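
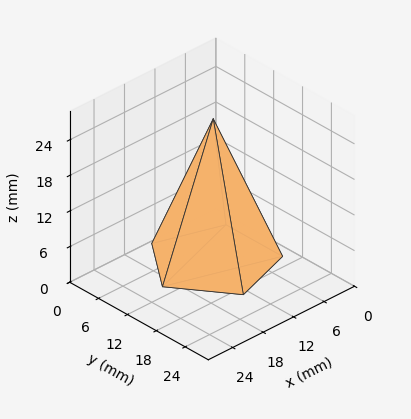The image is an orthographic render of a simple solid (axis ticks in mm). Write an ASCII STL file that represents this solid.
Reading the render: the shape is a regular 5-sided pyramid, base circumscribed radius ≈ 10 mm, apex at z ≈ 24 mm (dimensions read to the nearest mm from the axis ticks). For the STL, each face is triangulated and given an outward normal.

solid part
  facet normal 0.0000 0.0000 -1.0000
    outer loop
      vertex 1.91 15.88 0.00
      vertex 13.09 19.51 0.00
      vertex 20.00 10.00 0.00
    endloop
  endfacet
  facet normal 0.0000 0.0000 -1.0000
    outer loop
      vertex 1.91 4.12 0.00
      vertex 1.91 15.88 0.00
      vertex 20.00 10.00 0.00
    endloop
  endfacet
  facet normal 0.0000 0.0000 -1.0000
    outer loop
      vertex 13.09 0.49 0.00
      vertex 1.91 4.12 0.00
      vertex 20.00 10.00 0.00
    endloop
  endfacet
  facet normal 0.7666 0.5570 0.3194
    outer loop
      vertex 20.00 10.00 0.00
      vertex 13.09 19.51 0.00
      vertex 10.00 10.00 24.00
    endloop
  endfacet
  facet normal -0.2926 0.9013 0.3195
    outer loop
      vertex 13.09 19.51 0.00
      vertex 1.91 15.88 0.00
      vertex 10.00 10.00 24.00
    endloop
  endfacet
  facet normal -0.9476 0.0000 0.3194
    outer loop
      vertex 1.91 15.88 0.00
      vertex 1.91 4.12 0.00
      vertex 10.00 10.00 24.00
    endloop
  endfacet
  facet normal -0.2926 -0.9013 0.3195
    outer loop
      vertex 1.91 4.12 0.00
      vertex 13.09 0.49 0.00
      vertex 10.00 10.00 24.00
    endloop
  endfacet
  facet normal 0.7666 -0.5570 0.3194
    outer loop
      vertex 13.09 0.49 0.00
      vertex 20.00 10.00 0.00
      vertex 10.00 10.00 24.00
    endloop
  endfacet
endsolid part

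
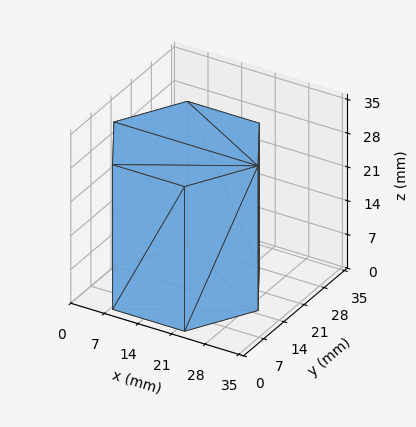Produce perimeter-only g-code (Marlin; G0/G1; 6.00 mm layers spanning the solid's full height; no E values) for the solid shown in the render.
Reading the render: the shape is a regular 6-sided prism (a cylinder approximated with 6 flat sides), circumscribed radius ≈ 15 mm, height ≈ 30 mm (dimensions read to the nearest mm from the axis ticks). For the g-code, the solid's height is divided into equal slices at the stated Δz and each level perimeter traced with G1 moves after a G0 lift.

; perimeter-only toolpath
G21 ; units = mm
G90 ; absolute positioning
G28 ; home
; layer 1
G0 Z6.00
G0 X30.00 Y15.00
G1 X22.50 Y27.99
G1 X7.50 Y27.99
G1 X0.00 Y15.00
G1 X7.50 Y2.01
G1 X22.50 Y2.01
G1 X30.00 Y15.00
; layer 2
G0 Z12.00
G0 X30.00 Y15.00
G1 X22.50 Y27.99
G1 X7.50 Y27.99
G1 X0.00 Y15.00
G1 X7.50 Y2.01
G1 X22.50 Y2.01
G1 X30.00 Y15.00
; layer 3
G0 Z18.00
G0 X30.00 Y15.00
G1 X22.50 Y27.99
G1 X7.50 Y27.99
G1 X0.00 Y15.00
G1 X7.50 Y2.01
G1 X22.50 Y2.01
G1 X30.00 Y15.00
; layer 4
G0 Z24.00
G0 X30.00 Y15.00
G1 X22.50 Y27.99
G1 X7.50 Y27.99
G1 X0.00 Y15.00
G1 X7.50 Y2.01
G1 X22.50 Y2.01
G1 X30.00 Y15.00
; layer 5
G0 Z30.00
G0 X30.00 Y15.00
G1 X22.50 Y27.99
G1 X7.50 Y27.99
G1 X0.00 Y15.00
G1 X7.50 Y2.01
G1 X22.50 Y2.01
G1 X30.00 Y15.00
M2 ; end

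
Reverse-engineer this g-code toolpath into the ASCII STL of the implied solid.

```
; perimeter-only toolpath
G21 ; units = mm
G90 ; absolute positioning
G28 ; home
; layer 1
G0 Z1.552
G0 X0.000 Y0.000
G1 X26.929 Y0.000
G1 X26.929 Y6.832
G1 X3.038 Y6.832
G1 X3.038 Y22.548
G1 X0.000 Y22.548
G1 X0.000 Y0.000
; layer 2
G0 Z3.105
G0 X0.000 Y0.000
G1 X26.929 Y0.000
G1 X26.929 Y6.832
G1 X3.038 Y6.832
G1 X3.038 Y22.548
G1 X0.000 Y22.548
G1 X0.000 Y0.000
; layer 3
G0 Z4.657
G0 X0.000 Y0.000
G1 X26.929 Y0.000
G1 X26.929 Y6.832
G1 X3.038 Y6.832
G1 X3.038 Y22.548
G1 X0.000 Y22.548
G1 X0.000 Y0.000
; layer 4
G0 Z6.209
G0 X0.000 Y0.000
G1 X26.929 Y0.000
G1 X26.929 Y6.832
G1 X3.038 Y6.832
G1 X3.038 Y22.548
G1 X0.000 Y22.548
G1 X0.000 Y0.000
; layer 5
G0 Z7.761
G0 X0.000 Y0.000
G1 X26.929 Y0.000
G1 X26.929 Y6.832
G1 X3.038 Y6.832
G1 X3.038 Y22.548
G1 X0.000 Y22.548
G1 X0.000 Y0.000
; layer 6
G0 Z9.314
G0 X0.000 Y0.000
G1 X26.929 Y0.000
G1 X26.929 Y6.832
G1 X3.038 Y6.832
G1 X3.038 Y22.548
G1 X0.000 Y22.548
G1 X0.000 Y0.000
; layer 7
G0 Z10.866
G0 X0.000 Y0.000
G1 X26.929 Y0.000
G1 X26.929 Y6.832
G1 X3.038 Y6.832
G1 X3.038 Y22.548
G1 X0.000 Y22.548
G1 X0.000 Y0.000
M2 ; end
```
solid part
  facet normal 0.0000 0.0000 -1.0000
    outer loop
      vertex 26.929 6.832 0.000
      vertex 26.929 0.000 0.000
      vertex 0.000 0.000 0.000
    endloop
  endfacet
  facet normal 0.0000 0.0000 -1.0000
    outer loop
      vertex 3.038 6.832 0.000
      vertex 26.929 6.832 0.000
      vertex 0.000 0.000 0.000
    endloop
  endfacet
  facet normal 0.0000 0.0000 -1.0000
    outer loop
      vertex 3.038 22.548 0.000
      vertex 3.038 6.832 0.000
      vertex 0.000 0.000 0.000
    endloop
  endfacet
  facet normal 0.0000 0.0000 -1.0000
    outer loop
      vertex 0.000 22.548 0.000
      vertex 3.038 22.548 0.000
      vertex 0.000 0.000 0.000
    endloop
  endfacet
  facet normal 0.0000 0.0000 1.0000
    outer loop
      vertex 0.000 0.000 10.866
      vertex 26.929 0.000 10.866
      vertex 26.929 6.832 10.866
    endloop
  endfacet
  facet normal 0.0000 0.0000 1.0000
    outer loop
      vertex 0.000 0.000 10.866
      vertex 26.929 6.832 10.866
      vertex 3.038 6.832 10.866
    endloop
  endfacet
  facet normal 0.0000 0.0000 1.0000
    outer loop
      vertex 0.000 0.000 10.866
      vertex 3.038 6.832 10.866
      vertex 3.038 22.548 10.866
    endloop
  endfacet
  facet normal 0.0000 0.0000 1.0000
    outer loop
      vertex 0.000 0.000 10.866
      vertex 3.038 22.548 10.866
      vertex 0.000 22.548 10.866
    endloop
  endfacet
  facet normal 0.0000 -1.0000 0.0000
    outer loop
      vertex 0.000 0.000 0.000
      vertex 26.929 0.000 0.000
      vertex 26.929 0.000 10.866
    endloop
  endfacet
  facet normal 0.0000 -1.0000 0.0000
    outer loop
      vertex 0.000 0.000 0.000
      vertex 26.929 0.000 10.866
      vertex 0.000 0.000 10.866
    endloop
  endfacet
  facet normal 1.0000 0.0000 0.0000
    outer loop
      vertex 26.929 0.000 0.000
      vertex 26.929 6.832 0.000
      vertex 26.929 6.832 10.866
    endloop
  endfacet
  facet normal 1.0000 0.0000 0.0000
    outer loop
      vertex 26.929 0.000 0.000
      vertex 26.929 6.832 10.866
      vertex 26.929 0.000 10.866
    endloop
  endfacet
  facet normal 0.0000 1.0000 0.0000
    outer loop
      vertex 26.929 6.832 0.000
      vertex 3.038 6.832 0.000
      vertex 3.038 6.832 10.866
    endloop
  endfacet
  facet normal 0.0000 1.0000 0.0000
    outer loop
      vertex 26.929 6.832 0.000
      vertex 3.038 6.832 10.866
      vertex 26.929 6.832 10.866
    endloop
  endfacet
  facet normal 1.0000 0.0000 0.0000
    outer loop
      vertex 3.038 6.832 0.000
      vertex 3.038 22.548 0.000
      vertex 3.038 22.548 10.866
    endloop
  endfacet
  facet normal 1.0000 0.0000 0.0000
    outer loop
      vertex 3.038 6.832 0.000
      vertex 3.038 22.548 10.866
      vertex 3.038 6.832 10.866
    endloop
  endfacet
  facet normal 0.0000 1.0000 0.0000
    outer loop
      vertex 3.038 22.548 0.000
      vertex 0.000 22.548 0.000
      vertex 0.000 22.548 10.866
    endloop
  endfacet
  facet normal 0.0000 1.0000 0.0000
    outer loop
      vertex 3.038 22.548 0.000
      vertex 0.000 22.548 10.866
      vertex 3.038 22.548 10.866
    endloop
  endfacet
  facet normal -1.0000 0.0000 0.0000
    outer loop
      vertex 0.000 22.548 0.000
      vertex 0.000 0.000 0.000
      vertex 0.000 0.000 10.866
    endloop
  endfacet
  facet normal -1.0000 0.0000 0.0000
    outer loop
      vertex 0.000 22.548 0.000
      vertex 0.000 0.000 10.866
      vertex 0.000 22.548 10.866
    endloop
  endfacet
endsolid part

The G0 Z moves step by Δz≈1.552 mm. Every layer's G1 loop is the same polygon, so the solid is a straight extrusion of it from z=0 to z≈10.9. Closing with flat bottom and top caps and triangulating gives 20 facets — an L-shaped prism: outer 26.9 × 22.5 mm, arm thicknesses ≈ 6.83 mm (horizontal) and 3.04 mm (vertical), extruded 10.9 mm in z.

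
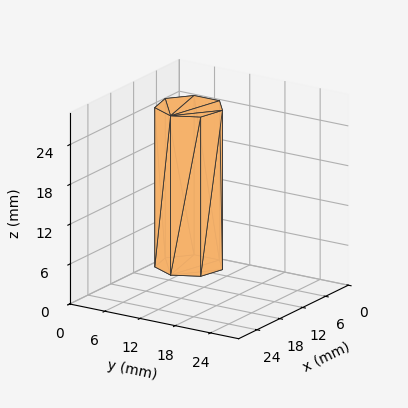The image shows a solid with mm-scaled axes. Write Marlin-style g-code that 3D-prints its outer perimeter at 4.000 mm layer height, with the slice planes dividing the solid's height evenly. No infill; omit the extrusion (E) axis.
Reading the render: the shape is a regular 7-sided prism (a cylinder approximated with 7 flat sides), circumscribed radius ≈ 5 mm, height ≈ 24 mm (dimensions read to the nearest mm from the axis ticks). For the g-code, the solid's height is divided into equal slices at the stated Δz and each level perimeter traced with G1 moves after a G0 lift.

; perimeter-only toolpath
G21 ; units = mm
G90 ; absolute positioning
G28 ; home
; layer 1
G0 Z4.000
G0 X10.000 Y5.000
G1 X8.117 Y8.909
G1 X3.887 Y9.875
G1 X0.495 Y7.169
G1 X0.495 Y2.831
G1 X3.887 Y0.125
G1 X8.117 Y1.091
G1 X10.000 Y5.000
; layer 2
G0 Z8.000
G0 X10.000 Y5.000
G1 X8.117 Y8.909
G1 X3.887 Y9.875
G1 X0.495 Y7.169
G1 X0.495 Y2.831
G1 X3.887 Y0.125
G1 X8.117 Y1.091
G1 X10.000 Y5.000
; layer 3
G0 Z12.000
G0 X10.000 Y5.000
G1 X8.117 Y8.909
G1 X3.887 Y9.875
G1 X0.495 Y7.169
G1 X0.495 Y2.831
G1 X3.887 Y0.125
G1 X8.117 Y1.091
G1 X10.000 Y5.000
; layer 4
G0 Z16.000
G0 X10.000 Y5.000
G1 X8.117 Y8.909
G1 X3.887 Y9.875
G1 X0.495 Y7.169
G1 X0.495 Y2.831
G1 X3.887 Y0.125
G1 X8.117 Y1.091
G1 X10.000 Y5.000
; layer 5
G0 Z20.000
G0 X10.000 Y5.000
G1 X8.117 Y8.909
G1 X3.887 Y9.875
G1 X0.495 Y7.169
G1 X0.495 Y2.831
G1 X3.887 Y0.125
G1 X8.117 Y1.091
G1 X10.000 Y5.000
; layer 6
G0 Z24.000
G0 X10.000 Y5.000
G1 X8.117 Y8.909
G1 X3.887 Y9.875
G1 X0.495 Y7.169
G1 X0.495 Y2.831
G1 X3.887 Y0.125
G1 X8.117 Y1.091
G1 X10.000 Y5.000
M2 ; end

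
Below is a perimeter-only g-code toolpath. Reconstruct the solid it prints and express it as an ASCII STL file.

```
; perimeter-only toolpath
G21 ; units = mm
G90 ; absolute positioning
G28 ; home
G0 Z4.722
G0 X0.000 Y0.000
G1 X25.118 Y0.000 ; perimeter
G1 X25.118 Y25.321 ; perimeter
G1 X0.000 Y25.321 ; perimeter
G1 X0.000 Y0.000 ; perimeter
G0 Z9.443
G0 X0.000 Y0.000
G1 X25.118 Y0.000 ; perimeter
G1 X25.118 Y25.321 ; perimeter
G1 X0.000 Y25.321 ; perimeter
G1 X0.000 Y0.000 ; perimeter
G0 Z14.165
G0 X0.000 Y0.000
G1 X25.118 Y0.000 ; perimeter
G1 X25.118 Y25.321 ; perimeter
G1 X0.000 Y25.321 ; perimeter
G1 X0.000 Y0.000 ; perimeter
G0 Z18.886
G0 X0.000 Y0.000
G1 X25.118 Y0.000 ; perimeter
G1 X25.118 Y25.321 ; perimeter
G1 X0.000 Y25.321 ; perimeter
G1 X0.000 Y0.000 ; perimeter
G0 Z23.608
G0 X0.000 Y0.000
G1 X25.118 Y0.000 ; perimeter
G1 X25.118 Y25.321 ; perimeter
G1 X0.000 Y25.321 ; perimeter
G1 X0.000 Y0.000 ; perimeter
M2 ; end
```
solid part
  facet normal 0.0000 0.0000 -1.0000
    outer loop
      vertex 25.118 25.321 0.000
      vertex 25.118 0.000 0.000
      vertex 0.000 0.000 0.000
    endloop
  endfacet
  facet normal 0.0000 0.0000 -1.0000
    outer loop
      vertex 0.000 25.321 0.000
      vertex 25.118 25.321 0.000
      vertex 0.000 0.000 0.000
    endloop
  endfacet
  facet normal 0.0000 0.0000 1.0000
    outer loop
      vertex 0.000 0.000 23.608
      vertex 25.118 0.000 23.608
      vertex 25.118 25.321 23.608
    endloop
  endfacet
  facet normal 0.0000 0.0000 1.0000
    outer loop
      vertex 0.000 0.000 23.608
      vertex 25.118 25.321 23.608
      vertex 0.000 25.321 23.608
    endloop
  endfacet
  facet normal 0.0000 -1.0000 0.0000
    outer loop
      vertex 0.000 0.000 0.000
      vertex 25.118 0.000 0.000
      vertex 25.118 0.000 23.608
    endloop
  endfacet
  facet normal 0.0000 -1.0000 0.0000
    outer loop
      vertex 0.000 0.000 0.000
      vertex 25.118 0.000 23.608
      vertex 0.000 0.000 23.608
    endloop
  endfacet
  facet normal 0.0000 1.0000 0.0000
    outer loop
      vertex 25.118 25.321 23.608
      vertex 25.118 25.321 0.000
      vertex 0.000 25.321 0.000
    endloop
  endfacet
  facet normal 0.0000 1.0000 0.0000
    outer loop
      vertex 0.000 25.321 23.608
      vertex 25.118 25.321 23.608
      vertex 0.000 25.321 0.000
    endloop
  endfacet
  facet normal -1.0000 0.0000 0.0000
    outer loop
      vertex 0.000 25.321 23.608
      vertex 0.000 25.321 0.000
      vertex 0.000 0.000 0.000
    endloop
  endfacet
  facet normal -1.0000 0.0000 0.0000
    outer loop
      vertex 0.000 0.000 23.608
      vertex 0.000 25.321 23.608
      vertex 0.000 0.000 0.000
    endloop
  endfacet
  facet normal 1.0000 0.0000 0.0000
    outer loop
      vertex 25.118 0.000 0.000
      vertex 25.118 25.321 0.000
      vertex 25.118 25.321 23.608
    endloop
  endfacet
  facet normal 1.0000 0.0000 0.0000
    outer loop
      vertex 25.118 0.000 0.000
      vertex 25.118 25.321 23.608
      vertex 25.118 0.000 23.608
    endloop
  endfacet
endsolid part

The G0 Z moves step by Δz≈4.722 mm. Every layer's G1 loop is the same polygon, so the solid is a straight extrusion of it from z=0 to z≈23.6. Closing with flat bottom and top caps and triangulating gives 12 facets — a rectangular box, roughly 25.1 × 25.3 mm footprint and 23.6 mm tall.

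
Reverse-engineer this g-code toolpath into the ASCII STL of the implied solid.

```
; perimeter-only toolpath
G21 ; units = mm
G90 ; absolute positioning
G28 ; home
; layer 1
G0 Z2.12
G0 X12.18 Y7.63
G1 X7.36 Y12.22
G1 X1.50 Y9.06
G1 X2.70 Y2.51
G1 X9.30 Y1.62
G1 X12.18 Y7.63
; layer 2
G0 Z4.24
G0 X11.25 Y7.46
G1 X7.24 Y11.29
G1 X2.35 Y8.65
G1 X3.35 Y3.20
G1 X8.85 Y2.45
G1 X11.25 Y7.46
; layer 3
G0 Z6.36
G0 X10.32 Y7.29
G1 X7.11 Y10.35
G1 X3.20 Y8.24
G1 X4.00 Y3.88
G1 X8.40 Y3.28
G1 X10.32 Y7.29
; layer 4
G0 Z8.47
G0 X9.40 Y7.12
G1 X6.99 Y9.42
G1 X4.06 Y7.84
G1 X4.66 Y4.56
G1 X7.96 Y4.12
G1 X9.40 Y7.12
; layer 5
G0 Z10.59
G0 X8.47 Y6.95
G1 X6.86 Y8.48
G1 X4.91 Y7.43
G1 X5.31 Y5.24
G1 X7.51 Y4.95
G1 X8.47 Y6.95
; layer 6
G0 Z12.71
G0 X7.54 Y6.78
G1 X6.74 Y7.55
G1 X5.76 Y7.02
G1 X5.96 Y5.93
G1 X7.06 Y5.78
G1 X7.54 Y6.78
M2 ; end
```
solid part
  facet normal 0.0000 0.0000 -1.0000
    outer loop
      vertex 0.65 9.47 0.00
      vertex 7.49 13.16 0.00
      vertex 13.11 7.80 0.00
    endloop
  endfacet
  facet normal 0.0000 0.0000 -1.0000
    outer loop
      vertex 2.05 1.83 0.00
      vertex 0.65 9.47 0.00
      vertex 13.11 7.80 0.00
    endloop
  endfacet
  facet normal 0.0000 0.0000 -1.0000
    outer loop
      vertex 9.75 0.79 0.00
      vertex 2.05 1.83 0.00
      vertex 13.11 7.80 0.00
    endloop
  endfacet
  facet normal 0.6493 0.6807 0.3392
    outer loop
      vertex 13.11 7.80 0.00
      vertex 7.49 13.16 0.00
      vertex 6.61 6.61 14.83
    endloop
  endfacet
  facet normal -0.4466 0.8279 0.3392
    outer loop
      vertex 7.49 13.16 0.00
      vertex 0.65 9.47 0.00
      vertex 6.61 6.61 14.83
    endloop
  endfacet
  facet normal -0.9253 -0.1696 0.3392
    outer loop
      vertex 0.65 9.47 0.00
      vertex 2.05 1.83 0.00
      vertex 6.61 6.61 14.83
    endloop
  endfacet
  facet normal -0.1259 -0.9322 0.3392
    outer loop
      vertex 2.05 1.83 0.00
      vertex 9.75 0.79 0.00
      vertex 6.61 6.61 14.83
    endloop
  endfacet
  facet normal 0.8483 -0.4066 0.3392
    outer loop
      vertex 9.75 0.79 0.00
      vertex 13.11 7.80 0.00
      vertex 6.61 6.61 14.83
    endloop
  endfacet
endsolid part

The G0 Z moves step by Δz≈2.12 mm. The G1 loops shrink linearly with z, so the solid tapers from its base footprint up to z≈14.8. Closing with a flat bottom cap and the tapered top and triangulating gives 8 facets — a regular 5-sided pyramid, base circumscribed radius ≈ 6.61 mm, apex at z ≈ 14.8 mm.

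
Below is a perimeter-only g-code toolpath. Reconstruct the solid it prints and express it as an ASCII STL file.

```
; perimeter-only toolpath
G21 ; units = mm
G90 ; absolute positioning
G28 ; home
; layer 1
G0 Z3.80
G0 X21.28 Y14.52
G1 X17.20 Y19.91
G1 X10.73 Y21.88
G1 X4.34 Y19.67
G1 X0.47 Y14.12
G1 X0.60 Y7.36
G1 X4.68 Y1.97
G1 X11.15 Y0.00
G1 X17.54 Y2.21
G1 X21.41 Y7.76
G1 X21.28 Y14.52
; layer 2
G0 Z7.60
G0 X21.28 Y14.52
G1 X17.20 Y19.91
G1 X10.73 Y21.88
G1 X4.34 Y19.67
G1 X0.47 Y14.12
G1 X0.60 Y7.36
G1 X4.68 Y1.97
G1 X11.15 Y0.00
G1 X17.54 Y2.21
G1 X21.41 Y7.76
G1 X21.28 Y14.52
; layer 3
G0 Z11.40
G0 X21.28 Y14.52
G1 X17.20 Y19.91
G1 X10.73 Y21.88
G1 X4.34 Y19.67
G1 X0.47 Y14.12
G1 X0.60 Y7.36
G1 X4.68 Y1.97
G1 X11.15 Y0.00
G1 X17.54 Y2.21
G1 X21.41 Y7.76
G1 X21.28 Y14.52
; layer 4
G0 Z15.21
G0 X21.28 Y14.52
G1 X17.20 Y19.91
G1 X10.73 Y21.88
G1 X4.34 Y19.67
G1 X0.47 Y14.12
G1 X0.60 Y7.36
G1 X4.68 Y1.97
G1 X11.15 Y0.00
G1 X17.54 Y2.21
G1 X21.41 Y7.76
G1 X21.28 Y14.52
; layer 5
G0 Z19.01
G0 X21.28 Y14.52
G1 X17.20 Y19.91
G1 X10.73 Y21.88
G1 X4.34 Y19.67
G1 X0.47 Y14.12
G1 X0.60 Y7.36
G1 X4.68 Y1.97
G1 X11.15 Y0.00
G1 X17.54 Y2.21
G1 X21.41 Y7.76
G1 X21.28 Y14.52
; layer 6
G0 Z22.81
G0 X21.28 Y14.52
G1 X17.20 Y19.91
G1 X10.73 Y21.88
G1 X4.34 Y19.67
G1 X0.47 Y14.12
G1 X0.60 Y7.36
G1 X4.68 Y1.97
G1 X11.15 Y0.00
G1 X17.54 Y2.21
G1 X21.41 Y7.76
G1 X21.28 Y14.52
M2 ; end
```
solid part
  facet normal 0.0000 0.0000 -1.0000
    outer loop
      vertex 10.73 21.88 0.00
      vertex 17.20 19.91 0.00
      vertex 21.28 14.52 0.00
    endloop
  endfacet
  facet normal 0.0000 0.0000 -1.0000
    outer loop
      vertex 4.34 19.67 0.00
      vertex 10.73 21.88 0.00
      vertex 21.28 14.52 0.00
    endloop
  endfacet
  facet normal 0.0000 0.0000 -1.0000
    outer loop
      vertex 0.47 14.12 0.00
      vertex 4.34 19.67 0.00
      vertex 21.28 14.52 0.00
    endloop
  endfacet
  facet normal 0.0000 0.0000 -1.0000
    outer loop
      vertex 0.60 7.36 0.00
      vertex 0.47 14.12 0.00
      vertex 21.28 14.52 0.00
    endloop
  endfacet
  facet normal 0.0000 0.0000 -1.0000
    outer loop
      vertex 4.68 1.97 0.00
      vertex 0.60 7.36 0.00
      vertex 21.28 14.52 0.00
    endloop
  endfacet
  facet normal 0.0000 0.0000 -1.0000
    outer loop
      vertex 11.15 0.00 0.00
      vertex 4.68 1.97 0.00
      vertex 21.28 14.52 0.00
    endloop
  endfacet
  facet normal 0.0000 0.0000 -1.0000
    outer loop
      vertex 17.54 2.21 0.00
      vertex 11.15 0.00 0.00
      vertex 21.28 14.52 0.00
    endloop
  endfacet
  facet normal 0.0000 0.0000 -1.0000
    outer loop
      vertex 21.41 7.76 0.00
      vertex 17.54 2.21 0.00
      vertex 21.28 14.52 0.00
    endloop
  endfacet
  facet normal 0.0000 0.0000 1.0000
    outer loop
      vertex 21.28 14.52 22.81
      vertex 17.20 19.91 22.81
      vertex 10.73 21.88 22.81
    endloop
  endfacet
  facet normal 0.0000 0.0000 1.0000
    outer loop
      vertex 21.28 14.52 22.81
      vertex 10.73 21.88 22.81
      vertex 4.34 19.67 22.81
    endloop
  endfacet
  facet normal 0.0000 0.0000 1.0000
    outer loop
      vertex 21.28 14.52 22.81
      vertex 4.34 19.67 22.81
      vertex 0.47 14.12 22.81
    endloop
  endfacet
  facet normal 0.0000 0.0000 1.0000
    outer loop
      vertex 21.28 14.52 22.81
      vertex 0.47 14.12 22.81
      vertex 0.60 7.36 22.81
    endloop
  endfacet
  facet normal 0.0000 0.0000 1.0000
    outer loop
      vertex 21.28 14.52 22.81
      vertex 0.60 7.36 22.81
      vertex 4.68 1.97 22.81
    endloop
  endfacet
  facet normal 0.0000 0.0000 1.0000
    outer loop
      vertex 21.28 14.52 22.81
      vertex 4.68 1.97 22.81
      vertex 11.15 0.00 22.81
    endloop
  endfacet
  facet normal 0.0000 0.0000 1.0000
    outer loop
      vertex 21.28 14.52 22.81
      vertex 11.15 0.00 22.81
      vertex 17.54 2.21 22.81
    endloop
  endfacet
  facet normal 0.0000 0.0000 1.0000
    outer loop
      vertex 21.28 14.52 22.81
      vertex 17.54 2.21 22.81
      vertex 21.41 7.76 22.81
    endloop
  endfacet
  facet normal 0.7973 0.6035 0.0000
    outer loop
      vertex 21.28 14.52 0.00
      vertex 17.20 19.91 0.00
      vertex 17.20 19.91 22.81
    endloop
  endfacet
  facet normal 0.7973 0.6035 0.0000
    outer loop
      vertex 21.28 14.52 0.00
      vertex 17.20 19.91 22.81
      vertex 21.28 14.52 22.81
    endloop
  endfacet
  facet normal 0.2913 0.9566 0.0000
    outer loop
      vertex 17.20 19.91 0.00
      vertex 10.73 21.88 0.00
      vertex 10.73 21.88 22.81
    endloop
  endfacet
  facet normal 0.2913 0.9566 0.0000
    outer loop
      vertex 17.20 19.91 0.00
      vertex 10.73 21.88 22.81
      vertex 17.20 19.91 22.81
    endloop
  endfacet
  facet normal -0.3269 0.9451 0.0000
    outer loop
      vertex 10.73 21.88 0.00
      vertex 4.34 19.67 0.00
      vertex 4.34 19.67 22.81
    endloop
  endfacet
  facet normal -0.3269 0.9451 0.0000
    outer loop
      vertex 10.73 21.88 0.00
      vertex 4.34 19.67 22.81
      vertex 10.73 21.88 22.81
    endloop
  endfacet
  facet normal -0.8203 0.5720 0.0000
    outer loop
      vertex 4.34 19.67 0.00
      vertex 0.47 14.12 0.00
      vertex 0.47 14.12 22.81
    endloop
  endfacet
  facet normal -0.8203 0.5720 0.0000
    outer loop
      vertex 4.34 19.67 0.00
      vertex 0.47 14.12 22.81
      vertex 4.34 19.67 22.81
    endloop
  endfacet
  facet normal -0.9998 -0.0192 0.0000
    outer loop
      vertex 0.47 14.12 0.00
      vertex 0.60 7.36 0.00
      vertex 0.60 7.36 22.81
    endloop
  endfacet
  facet normal -0.9998 -0.0192 0.0000
    outer loop
      vertex 0.47 14.12 0.00
      vertex 0.60 7.36 22.81
      vertex 0.47 14.12 22.81
    endloop
  endfacet
  facet normal -0.7973 -0.6035 0.0000
    outer loop
      vertex 0.60 7.36 0.00
      vertex 4.68 1.97 0.00
      vertex 4.68 1.97 22.81
    endloop
  endfacet
  facet normal -0.7973 -0.6035 0.0000
    outer loop
      vertex 0.60 7.36 0.00
      vertex 4.68 1.97 22.81
      vertex 0.60 7.36 22.81
    endloop
  endfacet
  facet normal -0.2913 -0.9566 0.0000
    outer loop
      vertex 4.68 1.97 0.00
      vertex 11.15 0.00 0.00
      vertex 11.15 0.00 22.81
    endloop
  endfacet
  facet normal -0.2913 -0.9566 0.0000
    outer loop
      vertex 4.68 1.97 0.00
      vertex 11.15 0.00 22.81
      vertex 4.68 1.97 22.81
    endloop
  endfacet
  facet normal 0.3269 -0.9451 0.0000
    outer loop
      vertex 11.15 0.00 0.00
      vertex 17.54 2.21 0.00
      vertex 17.54 2.21 22.81
    endloop
  endfacet
  facet normal 0.3269 -0.9451 0.0000
    outer loop
      vertex 11.15 0.00 0.00
      vertex 17.54 2.21 22.81
      vertex 11.15 0.00 22.81
    endloop
  endfacet
  facet normal 0.8203 -0.5720 0.0000
    outer loop
      vertex 17.54 2.21 0.00
      vertex 21.41 7.76 0.00
      vertex 21.41 7.76 22.81
    endloop
  endfacet
  facet normal 0.8203 -0.5720 0.0000
    outer loop
      vertex 17.54 2.21 0.00
      vertex 21.41 7.76 22.81
      vertex 17.54 2.21 22.81
    endloop
  endfacet
  facet normal 0.9998 0.0192 0.0000
    outer loop
      vertex 21.41 7.76 0.00
      vertex 21.28 14.52 0.00
      vertex 21.28 14.52 22.81
    endloop
  endfacet
  facet normal 0.9998 0.0192 0.0000
    outer loop
      vertex 21.41 7.76 0.00
      vertex 21.28 14.52 22.81
      vertex 21.41 7.76 22.81
    endloop
  endfacet
endsolid part

The G0 Z moves step by Δz≈3.80 mm. Every layer's G1 loop is the same polygon, so the solid is a straight extrusion of it from z=0 to z≈22.8. Closing with flat bottom and top caps and triangulating gives 36 facets — a regular 10-sided prism (a cylinder approximated with 10 flat sides), circumscribed radius ≈ 10.9 mm, height ≈ 22.8 mm.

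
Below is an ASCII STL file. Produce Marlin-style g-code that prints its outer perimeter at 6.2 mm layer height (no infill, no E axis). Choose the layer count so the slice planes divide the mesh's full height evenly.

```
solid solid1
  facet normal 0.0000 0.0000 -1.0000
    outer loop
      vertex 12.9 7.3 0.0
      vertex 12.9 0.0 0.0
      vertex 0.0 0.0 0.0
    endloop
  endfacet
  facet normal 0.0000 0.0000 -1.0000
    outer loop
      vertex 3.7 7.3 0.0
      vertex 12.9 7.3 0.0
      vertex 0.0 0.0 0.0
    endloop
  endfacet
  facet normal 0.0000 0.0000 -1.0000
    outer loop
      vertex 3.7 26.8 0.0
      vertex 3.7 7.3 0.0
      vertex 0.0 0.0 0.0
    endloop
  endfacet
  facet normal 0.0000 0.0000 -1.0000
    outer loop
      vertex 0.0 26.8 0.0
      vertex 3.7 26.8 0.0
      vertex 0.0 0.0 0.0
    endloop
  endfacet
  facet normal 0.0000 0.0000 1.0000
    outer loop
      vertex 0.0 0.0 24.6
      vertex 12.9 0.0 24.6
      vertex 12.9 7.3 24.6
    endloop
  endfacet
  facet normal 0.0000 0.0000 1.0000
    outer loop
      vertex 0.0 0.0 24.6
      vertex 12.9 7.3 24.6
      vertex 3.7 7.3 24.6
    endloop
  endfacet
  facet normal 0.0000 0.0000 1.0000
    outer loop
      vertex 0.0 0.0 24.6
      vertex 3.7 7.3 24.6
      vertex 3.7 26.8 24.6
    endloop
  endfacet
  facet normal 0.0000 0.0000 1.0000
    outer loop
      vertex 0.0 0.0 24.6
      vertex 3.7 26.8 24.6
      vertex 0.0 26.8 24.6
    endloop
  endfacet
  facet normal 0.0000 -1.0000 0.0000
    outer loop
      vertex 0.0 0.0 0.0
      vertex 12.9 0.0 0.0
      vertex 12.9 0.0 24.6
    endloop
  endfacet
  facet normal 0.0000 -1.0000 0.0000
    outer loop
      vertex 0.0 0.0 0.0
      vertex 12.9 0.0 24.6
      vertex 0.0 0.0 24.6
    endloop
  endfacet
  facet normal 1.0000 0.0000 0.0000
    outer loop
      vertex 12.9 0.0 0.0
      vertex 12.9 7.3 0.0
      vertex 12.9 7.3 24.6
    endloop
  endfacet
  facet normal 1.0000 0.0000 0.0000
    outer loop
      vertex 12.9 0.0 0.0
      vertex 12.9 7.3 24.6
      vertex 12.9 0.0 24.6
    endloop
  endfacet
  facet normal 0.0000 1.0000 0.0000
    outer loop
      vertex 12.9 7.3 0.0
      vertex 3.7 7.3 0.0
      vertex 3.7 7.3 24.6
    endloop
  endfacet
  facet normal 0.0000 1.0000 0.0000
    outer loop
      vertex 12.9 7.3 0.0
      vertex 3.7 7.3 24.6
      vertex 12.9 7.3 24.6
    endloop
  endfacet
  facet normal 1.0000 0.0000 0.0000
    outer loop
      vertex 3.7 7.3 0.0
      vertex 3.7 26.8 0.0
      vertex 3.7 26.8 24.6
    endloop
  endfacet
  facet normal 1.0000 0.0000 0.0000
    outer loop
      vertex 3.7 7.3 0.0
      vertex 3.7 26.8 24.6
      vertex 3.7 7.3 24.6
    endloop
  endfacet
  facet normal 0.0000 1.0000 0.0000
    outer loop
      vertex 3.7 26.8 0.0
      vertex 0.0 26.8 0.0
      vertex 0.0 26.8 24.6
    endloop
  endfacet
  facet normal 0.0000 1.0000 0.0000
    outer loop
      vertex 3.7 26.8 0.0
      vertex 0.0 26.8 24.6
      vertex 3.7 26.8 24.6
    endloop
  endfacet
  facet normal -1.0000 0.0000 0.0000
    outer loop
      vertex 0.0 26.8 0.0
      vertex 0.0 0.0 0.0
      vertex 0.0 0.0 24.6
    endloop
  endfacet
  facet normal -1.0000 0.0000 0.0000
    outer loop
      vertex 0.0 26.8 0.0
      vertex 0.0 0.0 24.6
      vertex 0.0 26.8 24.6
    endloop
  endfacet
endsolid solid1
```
; perimeter-only toolpath
G21 ; units = mm
G90 ; absolute positioning
G28 ; home
; layer 1
G0 Z6.2
G0 X0.0 Y0.0
G1 X12.9 Y0.0
G1 X12.9 Y7.3
G1 X3.7 Y7.3
G1 X3.7 Y26.8
G1 X0.0 Y26.8
G1 X0.0 Y0.0
; layer 2
G0 Z12.3
G0 X0.0 Y0.0
G1 X12.9 Y0.0
G1 X12.9 Y7.3
G1 X3.7 Y7.3
G1 X3.7 Y26.8
G1 X0.0 Y26.8
G1 X0.0 Y0.0
; layer 3
G0 Z18.5
G0 X0.0 Y0.0
G1 X12.9 Y0.0
G1 X12.9 Y7.3
G1 X3.7 Y7.3
G1 X3.7 Y26.8
G1 X0.0 Y26.8
G1 X0.0 Y0.0
; layer 4
G0 Z24.6
G0 X0.0 Y0.0
G1 X12.9 Y0.0
G1 X12.9 Y7.3
G1 X3.7 Y7.3
G1 X3.7 Y26.8
G1 X0.0 Y26.8
G1 X0.0 Y0.0
M2 ; end

The solid is an L-shaped prism: outer 12.9 × 26.8 mm, arm thicknesses ≈ 7.3 mm (horizontal) and 3.7 mm (vertical), extruded 24.6 mm in z. Slicing at Δz = 6.2 mm — 4 equal slices spanning the solid's height, so layer i sits at z = i·h/4 — gives 4 non-empty perimeters. Each is a 6-segment closed polygon; G0 lifts to the layer z and rapids to the start vertex, then G1 traces the edges.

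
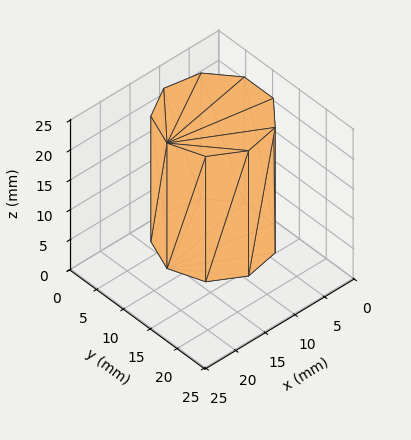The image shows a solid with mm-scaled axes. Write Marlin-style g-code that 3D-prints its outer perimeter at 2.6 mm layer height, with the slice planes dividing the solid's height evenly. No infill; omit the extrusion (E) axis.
Reading the render: the shape is a regular 9-sided prism (a cylinder approximated with 9 flat sides), circumscribed radius ≈ 8 mm, height ≈ 21 mm (dimensions read to the nearest mm from the axis ticks). For the g-code, the solid's height is divided into equal slices at the stated Δz and each level perimeter traced with G1 moves after a G0 lift.

; perimeter-only toolpath
G21 ; units = mm
G90 ; absolute positioning
G28 ; home
; layer 1
G0 Z2.6
G0 X16.0 Y8.0
G1 X14.1 Y13.1
G1 X9.4 Y15.9
G1 X4.0 Y14.9
G1 X0.5 Y10.7
G1 X0.5 Y5.3
G1 X4.0 Y1.1
G1 X9.4 Y0.1
G1 X14.1 Y2.9
G1 X16.0 Y8.0
; layer 2
G0 Z5.2
G0 X16.0 Y8.0
G1 X14.1 Y13.1
G1 X9.4 Y15.9
G1 X4.0 Y14.9
G1 X0.5 Y10.7
G1 X0.5 Y5.3
G1 X4.0 Y1.1
G1 X9.4 Y0.1
G1 X14.1 Y2.9
G1 X16.0 Y8.0
; layer 3
G0 Z7.9
G0 X16.0 Y8.0
G1 X14.1 Y13.1
G1 X9.4 Y15.9
G1 X4.0 Y14.9
G1 X0.5 Y10.7
G1 X0.5 Y5.3
G1 X4.0 Y1.1
G1 X9.4 Y0.1
G1 X14.1 Y2.9
G1 X16.0 Y8.0
; layer 4
G0 Z10.5
G0 X16.0 Y8.0
G1 X14.1 Y13.1
G1 X9.4 Y15.9
G1 X4.0 Y14.9
G1 X0.5 Y10.7
G1 X0.5 Y5.3
G1 X4.0 Y1.1
G1 X9.4 Y0.1
G1 X14.1 Y2.9
G1 X16.0 Y8.0
; layer 5
G0 Z13.1
G0 X16.0 Y8.0
G1 X14.1 Y13.1
G1 X9.4 Y15.9
G1 X4.0 Y14.9
G1 X0.5 Y10.7
G1 X0.5 Y5.3
G1 X4.0 Y1.1
G1 X9.4 Y0.1
G1 X14.1 Y2.9
G1 X16.0 Y8.0
; layer 6
G0 Z15.8
G0 X16.0 Y8.0
G1 X14.1 Y13.1
G1 X9.4 Y15.9
G1 X4.0 Y14.9
G1 X0.5 Y10.7
G1 X0.5 Y5.3
G1 X4.0 Y1.1
G1 X9.4 Y0.1
G1 X14.1 Y2.9
G1 X16.0 Y8.0
; layer 7
G0 Z18.4
G0 X16.0 Y8.0
G1 X14.1 Y13.1
G1 X9.4 Y15.9
G1 X4.0 Y14.9
G1 X0.5 Y10.7
G1 X0.5 Y5.3
G1 X4.0 Y1.1
G1 X9.4 Y0.1
G1 X14.1 Y2.9
G1 X16.0 Y8.0
; layer 8
G0 Z21.0
G0 X16.0 Y8.0
G1 X14.1 Y13.1
G1 X9.4 Y15.9
G1 X4.0 Y14.9
G1 X0.5 Y10.7
G1 X0.5 Y5.3
G1 X4.0 Y1.1
G1 X9.4 Y0.1
G1 X14.1 Y2.9
G1 X16.0 Y8.0
M2 ; end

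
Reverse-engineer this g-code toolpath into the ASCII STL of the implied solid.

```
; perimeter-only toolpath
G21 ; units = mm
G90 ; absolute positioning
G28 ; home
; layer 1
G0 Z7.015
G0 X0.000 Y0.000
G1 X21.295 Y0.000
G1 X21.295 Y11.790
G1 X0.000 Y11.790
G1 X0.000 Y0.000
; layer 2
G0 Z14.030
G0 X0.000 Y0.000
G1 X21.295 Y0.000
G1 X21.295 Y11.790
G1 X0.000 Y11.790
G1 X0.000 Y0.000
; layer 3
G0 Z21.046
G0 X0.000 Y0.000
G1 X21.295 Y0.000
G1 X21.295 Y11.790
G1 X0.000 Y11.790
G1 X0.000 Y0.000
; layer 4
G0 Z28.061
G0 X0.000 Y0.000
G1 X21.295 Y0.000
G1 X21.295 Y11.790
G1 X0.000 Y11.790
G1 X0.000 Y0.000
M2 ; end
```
solid part
  facet normal 0.0000 0.0000 -1.0000
    outer loop
      vertex 21.295 11.790 0.000
      vertex 21.295 0.000 0.000
      vertex 0.000 0.000 0.000
    endloop
  endfacet
  facet normal 0.0000 0.0000 -1.0000
    outer loop
      vertex 0.000 11.790 0.000
      vertex 21.295 11.790 0.000
      vertex 0.000 0.000 0.000
    endloop
  endfacet
  facet normal 0.0000 0.0000 1.0000
    outer loop
      vertex 0.000 0.000 28.061
      vertex 21.295 0.000 28.061
      vertex 21.295 11.790 28.061
    endloop
  endfacet
  facet normal 0.0000 0.0000 1.0000
    outer loop
      vertex 0.000 0.000 28.061
      vertex 21.295 11.790 28.061
      vertex 0.000 11.790 28.061
    endloop
  endfacet
  facet normal 0.0000 -1.0000 0.0000
    outer loop
      vertex 0.000 0.000 0.000
      vertex 21.295 0.000 0.000
      vertex 21.295 0.000 28.061
    endloop
  endfacet
  facet normal 0.0000 -1.0000 0.0000
    outer loop
      vertex 0.000 0.000 0.000
      vertex 21.295 0.000 28.061
      vertex 0.000 0.000 28.061
    endloop
  endfacet
  facet normal 0.0000 1.0000 0.0000
    outer loop
      vertex 21.295 11.790 28.061
      vertex 21.295 11.790 0.000
      vertex 0.000 11.790 0.000
    endloop
  endfacet
  facet normal 0.0000 1.0000 0.0000
    outer loop
      vertex 0.000 11.790 28.061
      vertex 21.295 11.790 28.061
      vertex 0.000 11.790 0.000
    endloop
  endfacet
  facet normal -1.0000 0.0000 0.0000
    outer loop
      vertex 0.000 11.790 28.061
      vertex 0.000 11.790 0.000
      vertex 0.000 0.000 0.000
    endloop
  endfacet
  facet normal -1.0000 0.0000 0.0000
    outer loop
      vertex 0.000 0.000 28.061
      vertex 0.000 11.790 28.061
      vertex 0.000 0.000 0.000
    endloop
  endfacet
  facet normal 1.0000 0.0000 0.0000
    outer loop
      vertex 21.295 0.000 0.000
      vertex 21.295 11.790 0.000
      vertex 21.295 11.790 28.061
    endloop
  endfacet
  facet normal 1.0000 0.0000 0.0000
    outer loop
      vertex 21.295 0.000 0.000
      vertex 21.295 11.790 28.061
      vertex 21.295 0.000 28.061
    endloop
  endfacet
endsolid part

The G0 Z moves step by Δz≈7.015 mm. Every layer's G1 loop is the same polygon, so the solid is a straight extrusion of it from z=0 to z≈28.1. Closing with flat bottom and top caps and triangulating gives 12 facets — a rectangular box, roughly 21.3 × 11.8 mm footprint and 28.1 mm tall.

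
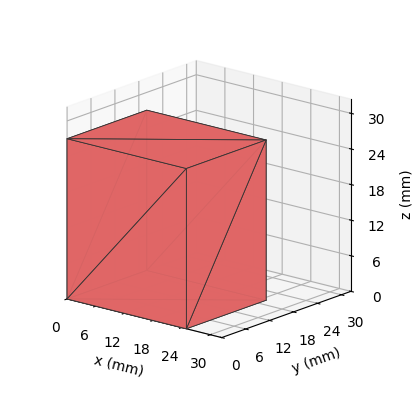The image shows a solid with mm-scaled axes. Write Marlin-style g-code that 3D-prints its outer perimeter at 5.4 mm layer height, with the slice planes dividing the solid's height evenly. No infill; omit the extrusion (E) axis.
Reading the render: the shape is a rectangular box, roughly 25 × 20 mm footprint and 27 mm tall (dimensions read to the nearest mm from the axis ticks). For the g-code, the solid's height is divided into equal slices at the stated Δz and each level perimeter traced with G1 moves after a G0 lift.

; perimeter-only toolpath
G21 ; units = mm
G90 ; absolute positioning
G28 ; home
; layer 1
G0 Z5.4
G0 X0.0 Y0.0
G1 X25.0 Y0.0
G1 X25.0 Y20.0
G1 X0.0 Y20.0
G1 X0.0 Y0.0
; layer 2
G0 Z10.8
G0 X0.0 Y0.0
G1 X25.0 Y0.0
G1 X25.0 Y20.0
G1 X0.0 Y20.0
G1 X0.0 Y0.0
; layer 3
G0 Z16.2
G0 X0.0 Y0.0
G1 X25.0 Y0.0
G1 X25.0 Y20.0
G1 X0.0 Y20.0
G1 X0.0 Y0.0
; layer 4
G0 Z21.6
G0 X0.0 Y0.0
G1 X25.0 Y0.0
G1 X25.0 Y20.0
G1 X0.0 Y20.0
G1 X0.0 Y0.0
; layer 5
G0 Z27.0
G0 X0.0 Y0.0
G1 X25.0 Y0.0
G1 X25.0 Y20.0
G1 X0.0 Y20.0
G1 X0.0 Y0.0
M2 ; end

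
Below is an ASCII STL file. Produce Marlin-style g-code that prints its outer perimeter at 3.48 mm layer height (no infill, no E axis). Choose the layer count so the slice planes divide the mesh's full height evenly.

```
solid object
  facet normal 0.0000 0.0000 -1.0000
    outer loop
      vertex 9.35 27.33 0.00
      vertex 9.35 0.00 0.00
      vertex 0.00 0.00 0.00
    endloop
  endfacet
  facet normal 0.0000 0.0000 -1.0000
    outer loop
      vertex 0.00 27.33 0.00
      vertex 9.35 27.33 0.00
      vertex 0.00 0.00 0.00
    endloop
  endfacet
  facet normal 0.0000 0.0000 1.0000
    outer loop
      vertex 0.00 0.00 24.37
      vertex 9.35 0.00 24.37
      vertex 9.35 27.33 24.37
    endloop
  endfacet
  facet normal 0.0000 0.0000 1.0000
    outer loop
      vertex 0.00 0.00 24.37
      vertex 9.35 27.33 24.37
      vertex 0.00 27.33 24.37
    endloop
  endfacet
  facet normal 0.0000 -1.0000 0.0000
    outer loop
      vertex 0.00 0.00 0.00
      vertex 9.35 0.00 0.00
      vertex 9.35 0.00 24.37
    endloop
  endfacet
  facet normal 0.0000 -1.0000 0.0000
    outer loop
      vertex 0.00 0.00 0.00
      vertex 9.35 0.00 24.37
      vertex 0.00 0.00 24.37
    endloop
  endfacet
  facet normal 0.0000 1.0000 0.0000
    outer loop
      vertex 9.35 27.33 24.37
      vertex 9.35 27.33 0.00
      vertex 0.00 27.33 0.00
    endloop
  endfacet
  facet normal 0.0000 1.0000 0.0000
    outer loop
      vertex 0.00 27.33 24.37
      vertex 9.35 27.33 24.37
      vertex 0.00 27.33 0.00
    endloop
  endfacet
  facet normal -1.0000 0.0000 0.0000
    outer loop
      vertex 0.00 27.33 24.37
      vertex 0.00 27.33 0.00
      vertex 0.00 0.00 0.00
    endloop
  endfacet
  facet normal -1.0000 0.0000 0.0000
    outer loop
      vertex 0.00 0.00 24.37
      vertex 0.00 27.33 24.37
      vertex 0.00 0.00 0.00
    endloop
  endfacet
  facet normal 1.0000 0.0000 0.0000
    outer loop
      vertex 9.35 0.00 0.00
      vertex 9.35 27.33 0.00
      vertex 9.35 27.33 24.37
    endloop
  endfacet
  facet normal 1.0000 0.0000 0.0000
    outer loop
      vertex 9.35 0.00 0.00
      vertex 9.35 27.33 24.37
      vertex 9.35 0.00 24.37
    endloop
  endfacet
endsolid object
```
; perimeter-only toolpath
G21 ; units = mm
G90 ; absolute positioning
G28 ; home
; layer 1
G0 Z3.48
G0 X0.00 Y0.00
G1 X9.35 Y0.00
G1 X9.35 Y27.33
G1 X0.00 Y27.33
G1 X0.00 Y0.00
; layer 2
G0 Z6.96
G0 X0.00 Y0.00
G1 X9.35 Y0.00
G1 X9.35 Y27.33
G1 X0.00 Y27.33
G1 X0.00 Y0.00
; layer 3
G0 Z10.44
G0 X0.00 Y0.00
G1 X9.35 Y0.00
G1 X9.35 Y27.33
G1 X0.00 Y27.33
G1 X0.00 Y0.00
; layer 4
G0 Z13.93
G0 X0.00 Y0.00
G1 X9.35 Y0.00
G1 X9.35 Y27.33
G1 X0.00 Y27.33
G1 X0.00 Y0.00
; layer 5
G0 Z17.41
G0 X0.00 Y0.00
G1 X9.35 Y0.00
G1 X9.35 Y27.33
G1 X0.00 Y27.33
G1 X0.00 Y0.00
; layer 6
G0 Z20.89
G0 X0.00 Y0.00
G1 X9.35 Y0.00
G1 X9.35 Y27.33
G1 X0.00 Y27.33
G1 X0.00 Y0.00
; layer 7
G0 Z24.37
G0 X0.00 Y0.00
G1 X9.35 Y0.00
G1 X9.35 Y27.33
G1 X0.00 Y27.33
G1 X0.00 Y0.00
M2 ; end

The solid is a rectangular box, roughly 9.35 × 27.3 mm footprint and 24.4 mm tall. Slicing at Δz = 3.48 mm — 7 equal slices spanning the solid's height, so layer i sits at z = i·h/7 — gives 7 non-empty perimeters. Each is a 4-segment closed polygon; G0 lifts to the layer z and rapids to the start vertex, then G1 traces the edges.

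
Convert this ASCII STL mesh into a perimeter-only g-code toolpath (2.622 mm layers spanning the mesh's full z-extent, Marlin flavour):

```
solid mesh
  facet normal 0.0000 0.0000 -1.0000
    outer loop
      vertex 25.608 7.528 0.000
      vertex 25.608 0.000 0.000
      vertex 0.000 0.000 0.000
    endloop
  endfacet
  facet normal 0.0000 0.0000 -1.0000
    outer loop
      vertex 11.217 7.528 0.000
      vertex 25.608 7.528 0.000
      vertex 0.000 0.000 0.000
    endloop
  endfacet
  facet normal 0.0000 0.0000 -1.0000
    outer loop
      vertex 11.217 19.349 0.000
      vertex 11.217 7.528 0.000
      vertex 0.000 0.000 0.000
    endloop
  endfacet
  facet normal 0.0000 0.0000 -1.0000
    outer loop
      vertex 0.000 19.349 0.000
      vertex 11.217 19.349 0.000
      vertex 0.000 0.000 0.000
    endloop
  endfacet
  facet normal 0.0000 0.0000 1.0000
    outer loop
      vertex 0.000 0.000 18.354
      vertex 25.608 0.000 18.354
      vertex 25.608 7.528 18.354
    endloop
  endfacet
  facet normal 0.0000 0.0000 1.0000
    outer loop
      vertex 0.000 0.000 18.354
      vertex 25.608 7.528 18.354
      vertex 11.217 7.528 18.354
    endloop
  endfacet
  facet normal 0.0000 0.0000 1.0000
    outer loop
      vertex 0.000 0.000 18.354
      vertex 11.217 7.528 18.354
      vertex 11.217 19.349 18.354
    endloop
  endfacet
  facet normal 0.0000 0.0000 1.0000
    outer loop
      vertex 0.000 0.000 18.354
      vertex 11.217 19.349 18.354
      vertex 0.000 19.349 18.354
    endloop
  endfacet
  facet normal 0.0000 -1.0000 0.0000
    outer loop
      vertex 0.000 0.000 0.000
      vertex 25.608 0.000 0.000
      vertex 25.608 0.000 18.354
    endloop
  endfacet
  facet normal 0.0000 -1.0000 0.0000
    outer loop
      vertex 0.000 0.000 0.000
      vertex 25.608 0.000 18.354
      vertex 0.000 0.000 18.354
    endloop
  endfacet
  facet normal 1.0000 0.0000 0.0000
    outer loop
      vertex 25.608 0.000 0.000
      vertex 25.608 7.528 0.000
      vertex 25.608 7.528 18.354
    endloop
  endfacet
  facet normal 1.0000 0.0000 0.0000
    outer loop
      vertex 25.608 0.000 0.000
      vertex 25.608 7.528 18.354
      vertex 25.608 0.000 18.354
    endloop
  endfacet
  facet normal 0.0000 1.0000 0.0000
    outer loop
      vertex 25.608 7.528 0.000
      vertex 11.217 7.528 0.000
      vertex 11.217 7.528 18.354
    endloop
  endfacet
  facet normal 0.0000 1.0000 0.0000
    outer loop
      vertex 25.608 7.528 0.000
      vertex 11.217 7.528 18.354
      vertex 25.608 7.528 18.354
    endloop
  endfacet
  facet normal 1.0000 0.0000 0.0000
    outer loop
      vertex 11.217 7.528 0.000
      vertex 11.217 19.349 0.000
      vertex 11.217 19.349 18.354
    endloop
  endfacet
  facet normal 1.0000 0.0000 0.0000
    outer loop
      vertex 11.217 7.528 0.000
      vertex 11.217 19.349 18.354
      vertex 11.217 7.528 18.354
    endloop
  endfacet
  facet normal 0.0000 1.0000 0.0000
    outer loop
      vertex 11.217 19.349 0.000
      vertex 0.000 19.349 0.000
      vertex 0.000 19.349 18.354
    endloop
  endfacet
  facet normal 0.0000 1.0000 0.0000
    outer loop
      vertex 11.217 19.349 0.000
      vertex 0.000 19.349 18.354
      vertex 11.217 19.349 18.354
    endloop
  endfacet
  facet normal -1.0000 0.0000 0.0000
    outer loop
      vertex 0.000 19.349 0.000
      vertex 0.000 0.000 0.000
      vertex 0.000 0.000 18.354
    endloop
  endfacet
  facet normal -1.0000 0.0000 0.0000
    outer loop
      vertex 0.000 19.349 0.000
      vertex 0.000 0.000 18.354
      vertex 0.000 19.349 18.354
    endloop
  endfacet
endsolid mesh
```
; perimeter-only toolpath
G21 ; units = mm
G90 ; absolute positioning
G28 ; home
; layer 1
G0 Z2.622
G0 X0.000 Y0.000
G1 X25.608 Y0.000
G1 X25.608 Y7.528
G1 X11.217 Y7.528
G1 X11.217 Y19.349
G1 X0.000 Y19.349
G1 X0.000 Y0.000
; layer 2
G0 Z5.244
G0 X0.000 Y0.000
G1 X25.608 Y0.000
G1 X25.608 Y7.528
G1 X11.217 Y7.528
G1 X11.217 Y19.349
G1 X0.000 Y19.349
G1 X0.000 Y0.000
; layer 3
G0 Z7.866
G0 X0.000 Y0.000
G1 X25.608 Y0.000
G1 X25.608 Y7.528
G1 X11.217 Y7.528
G1 X11.217 Y19.349
G1 X0.000 Y19.349
G1 X0.000 Y0.000
; layer 4
G0 Z10.488
G0 X0.000 Y0.000
G1 X25.608 Y0.000
G1 X25.608 Y7.528
G1 X11.217 Y7.528
G1 X11.217 Y19.349
G1 X0.000 Y19.349
G1 X0.000 Y0.000
; layer 5
G0 Z13.110
G0 X0.000 Y0.000
G1 X25.608 Y0.000
G1 X25.608 Y7.528
G1 X11.217 Y7.528
G1 X11.217 Y19.349
G1 X0.000 Y19.349
G1 X0.000 Y0.000
; layer 6
G0 Z15.732
G0 X0.000 Y0.000
G1 X25.608 Y0.000
G1 X25.608 Y7.528
G1 X11.217 Y7.528
G1 X11.217 Y19.349
G1 X0.000 Y19.349
G1 X0.000 Y0.000
; layer 7
G0 Z18.354
G0 X0.000 Y0.000
G1 X25.608 Y0.000
G1 X25.608 Y7.528
G1 X11.217 Y7.528
G1 X11.217 Y19.349
G1 X0.000 Y19.349
G1 X0.000 Y0.000
M2 ; end

The solid is an L-shaped prism: outer 25.6 × 19.3 mm, arm thicknesses ≈ 7.53 mm (horizontal) and 11.2 mm (vertical), extruded 18.4 mm in z. Slicing at Δz = 2.622 mm — 7 equal slices spanning the solid's height, so layer i sits at z = i·h/7 — gives 7 non-empty perimeters. Each is a 6-segment closed polygon; G0 lifts to the layer z and rapids to the start vertex, then G1 traces the edges.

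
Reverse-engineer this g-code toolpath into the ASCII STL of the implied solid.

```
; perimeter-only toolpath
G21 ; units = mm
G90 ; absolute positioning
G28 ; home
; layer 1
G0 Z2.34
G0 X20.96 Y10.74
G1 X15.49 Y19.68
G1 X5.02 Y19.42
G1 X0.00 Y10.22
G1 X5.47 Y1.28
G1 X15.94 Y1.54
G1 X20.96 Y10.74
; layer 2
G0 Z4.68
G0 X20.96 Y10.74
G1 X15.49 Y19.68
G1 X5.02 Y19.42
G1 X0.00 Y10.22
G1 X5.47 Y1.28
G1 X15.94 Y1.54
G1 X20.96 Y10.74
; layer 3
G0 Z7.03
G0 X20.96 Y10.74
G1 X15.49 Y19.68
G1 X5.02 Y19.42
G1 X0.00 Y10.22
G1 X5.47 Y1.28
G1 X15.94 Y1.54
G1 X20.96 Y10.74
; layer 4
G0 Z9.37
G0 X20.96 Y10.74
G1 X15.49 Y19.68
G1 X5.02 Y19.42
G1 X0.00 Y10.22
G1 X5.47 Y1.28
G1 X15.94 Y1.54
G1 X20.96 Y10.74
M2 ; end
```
solid part
  facet normal 0.0000 0.0000 -1.0000
    outer loop
      vertex 5.02 19.42 0.00
      vertex 15.49 19.68 0.00
      vertex 20.96 10.74 0.00
    endloop
  endfacet
  facet normal 0.0000 0.0000 -1.0000
    outer loop
      vertex 0.00 10.22 0.00
      vertex 5.02 19.42 0.00
      vertex 20.96 10.74 0.00
    endloop
  endfacet
  facet normal 0.0000 0.0000 -1.0000
    outer loop
      vertex 5.47 1.28 0.00
      vertex 0.00 10.22 0.00
      vertex 20.96 10.74 0.00
    endloop
  endfacet
  facet normal 0.0000 0.0000 -1.0000
    outer loop
      vertex 15.94 1.54 0.00
      vertex 5.47 1.28 0.00
      vertex 20.96 10.74 0.00
    endloop
  endfacet
  facet normal 0.0000 0.0000 1.0000
    outer loop
      vertex 20.96 10.74 9.37
      vertex 15.49 19.68 9.37
      vertex 5.02 19.42 9.37
    endloop
  endfacet
  facet normal 0.0000 0.0000 1.0000
    outer loop
      vertex 20.96 10.74 9.37
      vertex 5.02 19.42 9.37
      vertex 0.00 10.22 9.37
    endloop
  endfacet
  facet normal 0.0000 0.0000 1.0000
    outer loop
      vertex 20.96 10.74 9.37
      vertex 0.00 10.22 9.37
      vertex 5.47 1.28 9.37
    endloop
  endfacet
  facet normal 0.0000 0.0000 1.0000
    outer loop
      vertex 20.96 10.74 9.37
      vertex 5.47 1.28 9.37
      vertex 15.94 1.54 9.37
    endloop
  endfacet
  facet normal 0.8530 0.5219 0.0000
    outer loop
      vertex 20.96 10.74 0.00
      vertex 15.49 19.68 0.00
      vertex 15.49 19.68 9.37
    endloop
  endfacet
  facet normal 0.8530 0.5219 0.0000
    outer loop
      vertex 20.96 10.74 0.00
      vertex 15.49 19.68 9.37
      vertex 20.96 10.74 9.37
    endloop
  endfacet
  facet normal -0.0248 0.9997 0.0000
    outer loop
      vertex 15.49 19.68 0.00
      vertex 5.02 19.42 0.00
      vertex 5.02 19.42 9.37
    endloop
  endfacet
  facet normal -0.0248 0.9997 0.0000
    outer loop
      vertex 15.49 19.68 0.00
      vertex 5.02 19.42 9.37
      vertex 15.49 19.68 9.37
    endloop
  endfacet
  facet normal -0.8778 0.4790 0.0000
    outer loop
      vertex 5.02 19.42 0.00
      vertex 0.00 10.22 0.00
      vertex 0.00 10.22 9.37
    endloop
  endfacet
  facet normal -0.8778 0.4790 0.0000
    outer loop
      vertex 5.02 19.42 0.00
      vertex 0.00 10.22 9.37
      vertex 5.02 19.42 9.37
    endloop
  endfacet
  facet normal -0.8530 -0.5219 0.0000
    outer loop
      vertex 0.00 10.22 0.00
      vertex 5.47 1.28 0.00
      vertex 5.47 1.28 9.37
    endloop
  endfacet
  facet normal -0.8530 -0.5219 0.0000
    outer loop
      vertex 0.00 10.22 0.00
      vertex 5.47 1.28 9.37
      vertex 0.00 10.22 9.37
    endloop
  endfacet
  facet normal 0.0248 -0.9997 0.0000
    outer loop
      vertex 5.47 1.28 0.00
      vertex 15.94 1.54 0.00
      vertex 15.94 1.54 9.37
    endloop
  endfacet
  facet normal 0.0248 -0.9997 0.0000
    outer loop
      vertex 5.47 1.28 0.00
      vertex 15.94 1.54 9.37
      vertex 5.47 1.28 9.37
    endloop
  endfacet
  facet normal 0.8778 -0.4790 0.0000
    outer loop
      vertex 15.94 1.54 0.00
      vertex 20.96 10.74 0.00
      vertex 20.96 10.74 9.37
    endloop
  endfacet
  facet normal 0.8778 -0.4790 0.0000
    outer loop
      vertex 15.94 1.54 0.00
      vertex 20.96 10.74 9.37
      vertex 15.94 1.54 9.37
    endloop
  endfacet
endsolid part

The G0 Z moves step by Δz≈2.34 mm. Every layer's G1 loop is the same polygon, so the solid is a straight extrusion of it from z=0 to z≈9.37. Closing with flat bottom and top caps and triangulating gives 20 facets — a regular 6-sided prism (a cylinder approximated with 6 flat sides), circumscribed radius ≈ 10.5 mm, height ≈ 9.37 mm.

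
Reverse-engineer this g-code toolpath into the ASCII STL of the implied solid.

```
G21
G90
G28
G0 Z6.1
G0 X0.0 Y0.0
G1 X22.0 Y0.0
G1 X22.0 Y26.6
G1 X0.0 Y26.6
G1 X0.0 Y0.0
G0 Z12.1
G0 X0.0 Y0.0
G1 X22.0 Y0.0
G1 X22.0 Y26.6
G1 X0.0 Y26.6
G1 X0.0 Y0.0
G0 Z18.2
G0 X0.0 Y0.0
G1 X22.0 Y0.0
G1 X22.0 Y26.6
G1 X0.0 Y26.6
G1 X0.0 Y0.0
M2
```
solid part
  facet normal 0.0000 0.0000 -1.0000
    outer loop
      vertex 22.0 26.6 0.0
      vertex 22.0 0.0 0.0
      vertex 0.0 0.0 0.0
    endloop
  endfacet
  facet normal 0.0000 0.0000 -1.0000
    outer loop
      vertex 0.0 26.6 0.0
      vertex 22.0 26.6 0.0
      vertex 0.0 0.0 0.0
    endloop
  endfacet
  facet normal 0.0000 0.0000 1.0000
    outer loop
      vertex 0.0 0.0 18.2
      vertex 22.0 0.0 18.2
      vertex 22.0 26.6 18.2
    endloop
  endfacet
  facet normal 0.0000 0.0000 1.0000
    outer loop
      vertex 0.0 0.0 18.2
      vertex 22.0 26.6 18.2
      vertex 0.0 26.6 18.2
    endloop
  endfacet
  facet normal 0.0000 -1.0000 0.0000
    outer loop
      vertex 0.0 0.0 0.0
      vertex 22.0 0.0 0.0
      vertex 22.0 0.0 18.2
    endloop
  endfacet
  facet normal 0.0000 -1.0000 0.0000
    outer loop
      vertex 0.0 0.0 0.0
      vertex 22.0 0.0 18.2
      vertex 0.0 0.0 18.2
    endloop
  endfacet
  facet normal 0.0000 1.0000 0.0000
    outer loop
      vertex 22.0 26.6 18.2
      vertex 22.0 26.6 0.0
      vertex 0.0 26.6 0.0
    endloop
  endfacet
  facet normal 0.0000 1.0000 0.0000
    outer loop
      vertex 0.0 26.6 18.2
      vertex 22.0 26.6 18.2
      vertex 0.0 26.6 0.0
    endloop
  endfacet
  facet normal -1.0000 0.0000 0.0000
    outer loop
      vertex 0.0 26.6 18.2
      vertex 0.0 26.6 0.0
      vertex 0.0 0.0 0.0
    endloop
  endfacet
  facet normal -1.0000 0.0000 0.0000
    outer loop
      vertex 0.0 0.0 18.2
      vertex 0.0 26.6 18.2
      vertex 0.0 0.0 0.0
    endloop
  endfacet
  facet normal 1.0000 0.0000 0.0000
    outer loop
      vertex 22.0 0.0 0.0
      vertex 22.0 26.6 0.0
      vertex 22.0 26.6 18.2
    endloop
  endfacet
  facet normal 1.0000 0.0000 0.0000
    outer loop
      vertex 22.0 0.0 0.0
      vertex 22.0 26.6 18.2
      vertex 22.0 0.0 18.2
    endloop
  endfacet
endsolid part

The G0 Z moves step by Δz≈6.1 mm. Every layer's G1 loop is the same polygon, so the solid is a straight extrusion of it from z=0 to z≈18.2. Closing with flat bottom and top caps and triangulating gives 12 facets — a rectangular box, roughly 22 × 26.6 mm footprint and 18.2 mm tall.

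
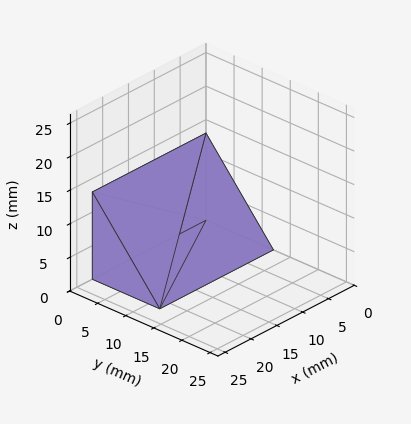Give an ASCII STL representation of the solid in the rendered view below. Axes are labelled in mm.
Reading the render: the shape is a wedge (ramp): 22 × 12 mm base, rising to 13 mm along the y=0 edge and sloping linearly to z=0 at y=12 (dimensions read to the nearest mm from the axis ticks). For the STL, each face is triangulated and given an outward normal.

solid part
  facet normal 0.0000 0.0000 -1.0000
    outer loop
      vertex 22.0 12.0 0.0
      vertex 22.0 0.0 0.0
      vertex 0.0 0.0 0.0
    endloop
  endfacet
  facet normal 0.0000 0.0000 -1.0000
    outer loop
      vertex 0.0 12.0 0.0
      vertex 22.0 12.0 0.0
      vertex 0.0 0.0 0.0
    endloop
  endfacet
  facet normal 0.0000 -1.0000 0.0000
    outer loop
      vertex 0.0 0.0 0.0
      vertex 22.0 0.0 0.0
      vertex 22.0 0.0 13.0
    endloop
  endfacet
  facet normal 0.0000 -1.0000 0.0000
    outer loop
      vertex 0.0 0.0 0.0
      vertex 22.0 0.0 13.0
      vertex 0.0 0.0 13.0
    endloop
  endfacet
  facet normal 0.0000 0.7348 0.6783
    outer loop
      vertex 0.0 0.0 13.0
      vertex 22.0 0.0 13.0
      vertex 22.0 12.0 0.0
    endloop
  endfacet
  facet normal 0.0000 0.7348 0.6783
    outer loop
      vertex 0.0 0.0 13.0
      vertex 22.0 12.0 0.0
      vertex 0.0 12.0 0.0
    endloop
  endfacet
  facet normal -1.0000 0.0000 0.0000
    outer loop
      vertex 0.0 0.0 13.0
      vertex 0.0 12.0 0.0
      vertex 0.0 0.0 0.0
    endloop
  endfacet
  facet normal 1.0000 0.0000 0.0000
    outer loop
      vertex 22.0 0.0 0.0
      vertex 22.0 12.0 0.0
      vertex 22.0 0.0 13.0
    endloop
  endfacet
endsolid part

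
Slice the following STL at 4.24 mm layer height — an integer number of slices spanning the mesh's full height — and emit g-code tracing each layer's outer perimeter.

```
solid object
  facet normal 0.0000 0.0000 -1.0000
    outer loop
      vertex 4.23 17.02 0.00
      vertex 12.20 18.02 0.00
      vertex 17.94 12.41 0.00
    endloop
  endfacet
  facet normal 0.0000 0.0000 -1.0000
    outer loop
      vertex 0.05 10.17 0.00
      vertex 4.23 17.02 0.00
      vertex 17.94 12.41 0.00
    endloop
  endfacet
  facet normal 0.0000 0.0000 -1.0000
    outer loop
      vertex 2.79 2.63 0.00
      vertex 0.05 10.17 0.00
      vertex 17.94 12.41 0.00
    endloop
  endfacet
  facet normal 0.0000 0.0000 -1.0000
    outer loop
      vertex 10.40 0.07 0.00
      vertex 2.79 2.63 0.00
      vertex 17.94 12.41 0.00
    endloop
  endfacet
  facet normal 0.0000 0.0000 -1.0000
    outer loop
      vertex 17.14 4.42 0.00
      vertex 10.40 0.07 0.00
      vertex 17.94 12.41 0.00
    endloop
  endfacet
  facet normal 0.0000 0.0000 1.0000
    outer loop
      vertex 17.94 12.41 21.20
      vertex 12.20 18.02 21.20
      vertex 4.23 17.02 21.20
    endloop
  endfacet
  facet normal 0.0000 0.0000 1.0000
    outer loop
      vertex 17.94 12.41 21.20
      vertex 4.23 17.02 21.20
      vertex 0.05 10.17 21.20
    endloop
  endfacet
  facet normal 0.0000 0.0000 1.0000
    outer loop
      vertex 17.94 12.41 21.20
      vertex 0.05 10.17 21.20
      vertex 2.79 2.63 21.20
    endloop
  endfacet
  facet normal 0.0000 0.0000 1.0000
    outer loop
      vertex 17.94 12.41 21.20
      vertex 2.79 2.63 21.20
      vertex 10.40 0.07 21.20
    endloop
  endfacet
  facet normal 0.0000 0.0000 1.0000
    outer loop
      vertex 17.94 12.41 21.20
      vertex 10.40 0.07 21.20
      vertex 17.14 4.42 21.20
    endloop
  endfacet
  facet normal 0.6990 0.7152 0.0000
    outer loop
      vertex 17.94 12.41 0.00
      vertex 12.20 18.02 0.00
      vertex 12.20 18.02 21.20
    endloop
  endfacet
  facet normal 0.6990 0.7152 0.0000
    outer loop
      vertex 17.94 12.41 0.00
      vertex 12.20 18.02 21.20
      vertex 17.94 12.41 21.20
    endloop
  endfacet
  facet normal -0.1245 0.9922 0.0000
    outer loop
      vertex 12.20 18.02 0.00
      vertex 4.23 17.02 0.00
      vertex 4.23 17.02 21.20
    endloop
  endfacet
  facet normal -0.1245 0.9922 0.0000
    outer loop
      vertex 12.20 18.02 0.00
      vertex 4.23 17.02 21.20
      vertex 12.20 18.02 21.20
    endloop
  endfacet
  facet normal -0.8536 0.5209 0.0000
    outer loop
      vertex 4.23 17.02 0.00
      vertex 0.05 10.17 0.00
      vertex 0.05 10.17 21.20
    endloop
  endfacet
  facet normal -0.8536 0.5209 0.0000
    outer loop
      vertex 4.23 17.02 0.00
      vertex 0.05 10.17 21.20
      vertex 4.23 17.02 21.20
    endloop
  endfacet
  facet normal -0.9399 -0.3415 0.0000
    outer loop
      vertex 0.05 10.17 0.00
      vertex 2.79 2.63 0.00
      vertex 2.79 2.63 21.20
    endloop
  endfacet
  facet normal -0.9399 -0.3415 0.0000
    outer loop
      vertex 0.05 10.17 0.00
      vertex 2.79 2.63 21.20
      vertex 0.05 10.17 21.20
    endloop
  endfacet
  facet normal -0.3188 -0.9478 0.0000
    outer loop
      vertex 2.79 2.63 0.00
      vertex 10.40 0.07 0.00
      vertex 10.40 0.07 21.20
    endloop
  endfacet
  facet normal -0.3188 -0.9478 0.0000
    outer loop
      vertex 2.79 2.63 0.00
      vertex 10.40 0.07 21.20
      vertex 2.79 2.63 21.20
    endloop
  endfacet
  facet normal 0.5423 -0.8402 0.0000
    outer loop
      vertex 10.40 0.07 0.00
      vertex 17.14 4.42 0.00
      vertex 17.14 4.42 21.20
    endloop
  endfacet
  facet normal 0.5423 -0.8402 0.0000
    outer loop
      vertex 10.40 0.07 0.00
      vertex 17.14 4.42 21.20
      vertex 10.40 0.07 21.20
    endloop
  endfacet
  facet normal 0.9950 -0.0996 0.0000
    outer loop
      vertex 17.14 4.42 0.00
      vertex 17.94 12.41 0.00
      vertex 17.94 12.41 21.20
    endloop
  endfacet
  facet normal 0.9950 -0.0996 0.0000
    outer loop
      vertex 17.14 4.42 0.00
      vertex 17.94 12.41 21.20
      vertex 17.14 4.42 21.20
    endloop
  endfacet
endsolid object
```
; perimeter-only toolpath
G21 ; units = mm
G90 ; absolute positioning
G28 ; home
; layer 1
G0 Z4.24
G0 X17.94 Y12.41
G1 X12.20 Y18.02
G1 X4.23 Y17.02
G1 X0.05 Y10.17
G1 X2.79 Y2.63
G1 X10.40 Y0.07
G1 X17.14 Y4.42
G1 X17.94 Y12.41
; layer 2
G0 Z8.48
G0 X17.94 Y12.41
G1 X12.20 Y18.02
G1 X4.23 Y17.02
G1 X0.05 Y10.17
G1 X2.79 Y2.63
G1 X10.40 Y0.07
G1 X17.14 Y4.42
G1 X17.94 Y12.41
; layer 3
G0 Z12.72
G0 X17.94 Y12.41
G1 X12.20 Y18.02
G1 X4.23 Y17.02
G1 X0.05 Y10.17
G1 X2.79 Y2.63
G1 X10.40 Y0.07
G1 X17.14 Y4.42
G1 X17.94 Y12.41
; layer 4
G0 Z16.96
G0 X17.94 Y12.41
G1 X12.20 Y18.02
G1 X4.23 Y17.02
G1 X0.05 Y10.17
G1 X2.79 Y2.63
G1 X10.40 Y0.07
G1 X17.14 Y4.42
G1 X17.94 Y12.41
; layer 5
G0 Z21.20
G0 X17.94 Y12.41
G1 X12.20 Y18.02
G1 X4.23 Y17.02
G1 X0.05 Y10.17
G1 X2.79 Y2.63
G1 X10.40 Y0.07
G1 X17.14 Y4.42
G1 X17.94 Y12.41
M2 ; end

The solid is a regular 7-sided prism (a cylinder approximated with 7 flat sides), circumscribed radius ≈ 9.25 mm, height ≈ 21.2 mm. Slicing at Δz = 4.24 mm — 5 equal slices spanning the solid's height, so layer i sits at z = i·h/5 — gives 5 non-empty perimeters. Each is a 7-segment closed polygon; G0 lifts to the layer z and rapids to the start vertex, then G1 traces the edges.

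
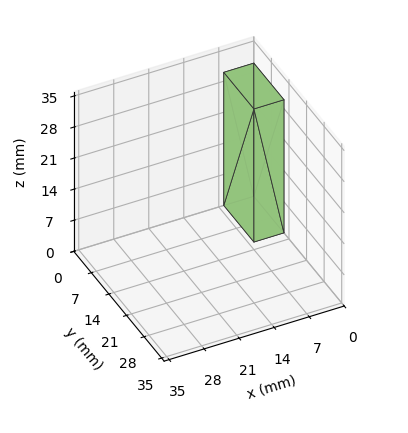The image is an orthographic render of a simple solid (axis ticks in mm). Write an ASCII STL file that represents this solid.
Reading the render: the shape is a rectangular box, roughly 6 × 12 mm footprint and 30 mm tall (dimensions read to the nearest mm from the axis ticks). For the STL, each face is triangulated and given an outward normal.

solid part
  facet normal 0.0000 0.0000 -1.0000
    outer loop
      vertex 6.0 12.0 0.0
      vertex 6.0 0.0 0.0
      vertex 0.0 0.0 0.0
    endloop
  endfacet
  facet normal 0.0000 0.0000 -1.0000
    outer loop
      vertex 0.0 12.0 0.0
      vertex 6.0 12.0 0.0
      vertex 0.0 0.0 0.0
    endloop
  endfacet
  facet normal 0.0000 0.0000 1.0000
    outer loop
      vertex 0.0 0.0 30.0
      vertex 6.0 0.0 30.0
      vertex 6.0 12.0 30.0
    endloop
  endfacet
  facet normal 0.0000 0.0000 1.0000
    outer loop
      vertex 0.0 0.0 30.0
      vertex 6.0 12.0 30.0
      vertex 0.0 12.0 30.0
    endloop
  endfacet
  facet normal 0.0000 -1.0000 0.0000
    outer loop
      vertex 0.0 0.0 0.0
      vertex 6.0 0.0 0.0
      vertex 6.0 0.0 30.0
    endloop
  endfacet
  facet normal 0.0000 -1.0000 0.0000
    outer loop
      vertex 0.0 0.0 0.0
      vertex 6.0 0.0 30.0
      vertex 0.0 0.0 30.0
    endloop
  endfacet
  facet normal 0.0000 1.0000 0.0000
    outer loop
      vertex 6.0 12.0 30.0
      vertex 6.0 12.0 0.0
      vertex 0.0 12.0 0.0
    endloop
  endfacet
  facet normal 0.0000 1.0000 0.0000
    outer loop
      vertex 0.0 12.0 30.0
      vertex 6.0 12.0 30.0
      vertex 0.0 12.0 0.0
    endloop
  endfacet
  facet normal -1.0000 0.0000 0.0000
    outer loop
      vertex 0.0 12.0 30.0
      vertex 0.0 12.0 0.0
      vertex 0.0 0.0 0.0
    endloop
  endfacet
  facet normal -1.0000 0.0000 0.0000
    outer loop
      vertex 0.0 0.0 30.0
      vertex 0.0 12.0 30.0
      vertex 0.0 0.0 0.0
    endloop
  endfacet
  facet normal 1.0000 0.0000 0.0000
    outer loop
      vertex 6.0 0.0 0.0
      vertex 6.0 12.0 0.0
      vertex 6.0 12.0 30.0
    endloop
  endfacet
  facet normal 1.0000 0.0000 0.0000
    outer loop
      vertex 6.0 0.0 0.0
      vertex 6.0 12.0 30.0
      vertex 6.0 0.0 30.0
    endloop
  endfacet
endsolid part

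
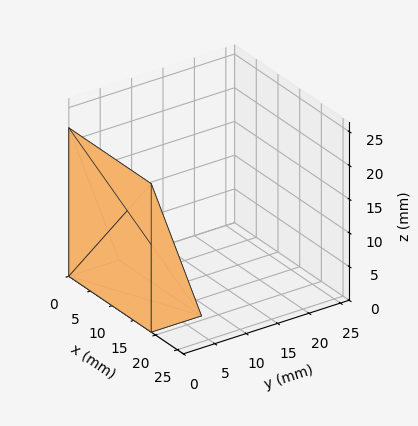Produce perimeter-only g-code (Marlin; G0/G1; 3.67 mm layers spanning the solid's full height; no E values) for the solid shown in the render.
Reading the render: the shape is a wedge (ramp): 19 × 8 mm base, rising to 22 mm along the y=0 edge and sloping linearly to z=0 at y=8 (dimensions read to the nearest mm from the axis ticks). For the g-code, the solid's height is divided into equal slices at the stated Δz and each level perimeter traced with G1 moves after a G0 lift.

; perimeter-only toolpath
G21 ; units = mm
G90 ; absolute positioning
G28 ; home
; layer 1
G0 Z3.67
G0 X0.00 Y0.00
G1 X19.00 Y0.00
G1 X19.00 Y6.67
G1 X0.00 Y6.67
G1 X0.00 Y0.00
; layer 2
G0 Z7.33
G0 X0.00 Y0.00
G1 X19.00 Y0.00
G1 X19.00 Y5.33
G1 X0.00 Y5.33
G1 X0.00 Y0.00
; layer 3
G0 Z11.00
G0 X0.00 Y0.00
G1 X19.00 Y0.00
G1 X19.00 Y4.00
G1 X0.00 Y4.00
G1 X0.00 Y0.00
; layer 4
G0 Z14.67
G0 X0.00 Y0.00
G1 X19.00 Y0.00
G1 X19.00 Y2.67
G1 X0.00 Y2.67
G1 X0.00 Y0.00
; layer 5
G0 Z18.33
G0 X0.00 Y0.00
G1 X19.00 Y0.00
G1 X19.00 Y1.33
G1 X0.00 Y1.33
G1 X0.00 Y0.00
M2 ; end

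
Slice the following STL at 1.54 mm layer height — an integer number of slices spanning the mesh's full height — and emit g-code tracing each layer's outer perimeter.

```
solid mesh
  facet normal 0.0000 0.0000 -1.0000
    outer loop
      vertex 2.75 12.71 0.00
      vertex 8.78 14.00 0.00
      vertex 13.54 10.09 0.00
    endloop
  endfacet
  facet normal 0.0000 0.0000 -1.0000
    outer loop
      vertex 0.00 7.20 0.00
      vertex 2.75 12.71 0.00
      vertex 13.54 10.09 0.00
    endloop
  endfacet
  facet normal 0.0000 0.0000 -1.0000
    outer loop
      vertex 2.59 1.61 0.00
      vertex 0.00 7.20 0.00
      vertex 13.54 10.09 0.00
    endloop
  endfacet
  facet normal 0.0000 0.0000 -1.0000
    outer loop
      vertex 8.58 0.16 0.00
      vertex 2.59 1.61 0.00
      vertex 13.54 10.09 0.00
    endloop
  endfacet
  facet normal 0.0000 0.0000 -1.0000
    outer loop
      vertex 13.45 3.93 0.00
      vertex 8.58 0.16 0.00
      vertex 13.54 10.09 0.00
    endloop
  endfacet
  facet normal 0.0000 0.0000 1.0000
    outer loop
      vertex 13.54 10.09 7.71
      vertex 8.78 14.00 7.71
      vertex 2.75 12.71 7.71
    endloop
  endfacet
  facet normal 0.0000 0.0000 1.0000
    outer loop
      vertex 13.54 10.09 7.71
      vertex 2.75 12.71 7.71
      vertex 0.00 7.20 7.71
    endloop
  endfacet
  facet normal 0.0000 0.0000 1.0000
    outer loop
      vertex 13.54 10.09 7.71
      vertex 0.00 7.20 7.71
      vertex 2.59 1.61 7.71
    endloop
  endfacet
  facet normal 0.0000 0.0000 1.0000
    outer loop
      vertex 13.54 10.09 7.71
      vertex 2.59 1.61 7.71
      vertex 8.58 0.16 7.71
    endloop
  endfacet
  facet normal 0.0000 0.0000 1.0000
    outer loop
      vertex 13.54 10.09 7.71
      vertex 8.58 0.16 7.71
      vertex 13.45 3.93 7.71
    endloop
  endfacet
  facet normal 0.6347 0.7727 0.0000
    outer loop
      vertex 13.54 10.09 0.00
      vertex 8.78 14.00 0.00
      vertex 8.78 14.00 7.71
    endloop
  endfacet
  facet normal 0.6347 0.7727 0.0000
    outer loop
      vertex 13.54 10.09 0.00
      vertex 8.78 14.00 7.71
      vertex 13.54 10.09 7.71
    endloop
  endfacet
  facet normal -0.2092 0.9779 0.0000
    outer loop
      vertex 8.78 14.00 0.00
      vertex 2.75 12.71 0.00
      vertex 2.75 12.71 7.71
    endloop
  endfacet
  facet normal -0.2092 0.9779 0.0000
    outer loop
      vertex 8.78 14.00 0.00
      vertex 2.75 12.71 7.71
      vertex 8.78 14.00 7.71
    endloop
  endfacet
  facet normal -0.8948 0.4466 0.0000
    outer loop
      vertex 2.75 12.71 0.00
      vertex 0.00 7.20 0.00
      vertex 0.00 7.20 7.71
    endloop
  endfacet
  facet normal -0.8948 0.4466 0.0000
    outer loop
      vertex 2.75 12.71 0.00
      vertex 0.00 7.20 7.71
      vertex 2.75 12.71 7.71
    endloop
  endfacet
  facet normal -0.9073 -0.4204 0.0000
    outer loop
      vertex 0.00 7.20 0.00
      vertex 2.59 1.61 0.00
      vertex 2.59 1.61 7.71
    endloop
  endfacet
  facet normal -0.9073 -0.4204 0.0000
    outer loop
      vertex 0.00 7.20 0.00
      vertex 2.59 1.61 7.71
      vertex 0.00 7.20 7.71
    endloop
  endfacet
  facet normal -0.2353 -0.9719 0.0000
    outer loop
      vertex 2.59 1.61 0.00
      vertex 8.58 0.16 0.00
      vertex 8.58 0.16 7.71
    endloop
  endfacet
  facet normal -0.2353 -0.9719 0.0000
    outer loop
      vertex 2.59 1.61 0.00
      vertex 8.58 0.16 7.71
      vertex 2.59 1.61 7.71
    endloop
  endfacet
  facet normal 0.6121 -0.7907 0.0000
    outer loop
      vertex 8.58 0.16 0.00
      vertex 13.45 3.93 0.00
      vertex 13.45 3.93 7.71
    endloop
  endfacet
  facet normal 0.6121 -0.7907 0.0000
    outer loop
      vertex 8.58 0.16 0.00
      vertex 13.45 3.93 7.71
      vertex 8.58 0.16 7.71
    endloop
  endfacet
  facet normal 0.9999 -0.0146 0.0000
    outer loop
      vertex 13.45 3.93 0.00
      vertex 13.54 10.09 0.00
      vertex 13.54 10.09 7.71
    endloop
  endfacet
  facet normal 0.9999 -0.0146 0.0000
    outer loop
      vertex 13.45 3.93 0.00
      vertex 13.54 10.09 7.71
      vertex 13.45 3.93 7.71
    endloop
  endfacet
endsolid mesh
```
; perimeter-only toolpath
G21 ; units = mm
G90 ; absolute positioning
G28 ; home
; layer 1
G0 Z1.54
G0 X13.54 Y10.09
G1 X8.78 Y14.00
G1 X2.75 Y12.71
G1 X0.00 Y7.20
G1 X2.59 Y1.61
G1 X8.58 Y0.16
G1 X13.45 Y3.93
G1 X13.54 Y10.09
; layer 2
G0 Z3.08
G0 X13.54 Y10.09
G1 X8.78 Y14.00
G1 X2.75 Y12.71
G1 X0.00 Y7.20
G1 X2.59 Y1.61
G1 X8.58 Y0.16
G1 X13.45 Y3.93
G1 X13.54 Y10.09
; layer 3
G0 Z4.63
G0 X13.54 Y10.09
G1 X8.78 Y14.00
G1 X2.75 Y12.71
G1 X0.00 Y7.20
G1 X2.59 Y1.61
G1 X8.58 Y0.16
G1 X13.45 Y3.93
G1 X13.54 Y10.09
; layer 4
G0 Z6.17
G0 X13.54 Y10.09
G1 X8.78 Y14.00
G1 X2.75 Y12.71
G1 X0.00 Y7.20
G1 X2.59 Y1.61
G1 X8.58 Y0.16
G1 X13.45 Y3.93
G1 X13.54 Y10.09
; layer 5
G0 Z7.71
G0 X13.54 Y10.09
G1 X8.78 Y14.00
G1 X2.75 Y12.71
G1 X0.00 Y7.20
G1 X2.59 Y1.61
G1 X8.58 Y0.16
G1 X13.45 Y3.93
G1 X13.54 Y10.09
M2 ; end

The solid is a regular 7-sided prism (a cylinder approximated with 7 flat sides), circumscribed radius ≈ 7.1 mm, height ≈ 7.71 mm. Slicing at Δz = 1.54 mm — 5 equal slices spanning the solid's height, so layer i sits at z = i·h/5 — gives 5 non-empty perimeters. Each is a 7-segment closed polygon; G0 lifts to the layer z and rapids to the start vertex, then G1 traces the edges.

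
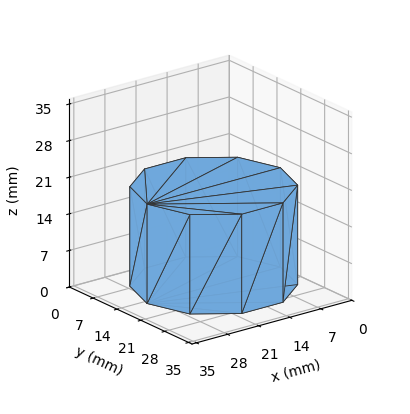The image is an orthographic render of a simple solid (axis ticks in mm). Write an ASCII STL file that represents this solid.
Reading the render: the shape is a regular 10-sided prism (a cylinder approximated with 10 flat sides), circumscribed radius ≈ 15 mm, height ≈ 19 mm (dimensions read to the nearest mm from the axis ticks). For the STL, each face is triangulated and given an outward normal.

solid part
  facet normal 0.0000 0.0000 -1.0000
    outer loop
      vertex 19.635 29.266 0.000
      vertex 27.135 23.817 0.000
      vertex 30.000 15.000 0.000
    endloop
  endfacet
  facet normal 0.0000 0.0000 -1.0000
    outer loop
      vertex 10.365 29.266 0.000
      vertex 19.635 29.266 0.000
      vertex 30.000 15.000 0.000
    endloop
  endfacet
  facet normal 0.0000 0.0000 -1.0000
    outer loop
      vertex 2.865 23.817 0.000
      vertex 10.365 29.266 0.000
      vertex 30.000 15.000 0.000
    endloop
  endfacet
  facet normal 0.0000 0.0000 -1.0000
    outer loop
      vertex 0.000 15.000 0.000
      vertex 2.865 23.817 0.000
      vertex 30.000 15.000 0.000
    endloop
  endfacet
  facet normal 0.0000 0.0000 -1.0000
    outer loop
      vertex 2.865 6.183 0.000
      vertex 0.000 15.000 0.000
      vertex 30.000 15.000 0.000
    endloop
  endfacet
  facet normal 0.0000 0.0000 -1.0000
    outer loop
      vertex 10.365 0.734 0.000
      vertex 2.865 6.183 0.000
      vertex 30.000 15.000 0.000
    endloop
  endfacet
  facet normal 0.0000 0.0000 -1.0000
    outer loop
      vertex 19.635 0.734 0.000
      vertex 10.365 0.734 0.000
      vertex 30.000 15.000 0.000
    endloop
  endfacet
  facet normal 0.0000 0.0000 -1.0000
    outer loop
      vertex 27.135 6.183 0.000
      vertex 19.635 0.734 0.000
      vertex 30.000 15.000 0.000
    endloop
  endfacet
  facet normal 0.0000 0.0000 1.0000
    outer loop
      vertex 30.000 15.000 19.000
      vertex 27.135 23.817 19.000
      vertex 19.635 29.266 19.000
    endloop
  endfacet
  facet normal 0.0000 0.0000 1.0000
    outer loop
      vertex 30.000 15.000 19.000
      vertex 19.635 29.266 19.000
      vertex 10.365 29.266 19.000
    endloop
  endfacet
  facet normal 0.0000 0.0000 1.0000
    outer loop
      vertex 30.000 15.000 19.000
      vertex 10.365 29.266 19.000
      vertex 2.865 23.817 19.000
    endloop
  endfacet
  facet normal 0.0000 0.0000 1.0000
    outer loop
      vertex 30.000 15.000 19.000
      vertex 2.865 23.817 19.000
      vertex 0.000 15.000 19.000
    endloop
  endfacet
  facet normal 0.0000 0.0000 1.0000
    outer loop
      vertex 30.000 15.000 19.000
      vertex 0.000 15.000 19.000
      vertex 2.865 6.183 19.000
    endloop
  endfacet
  facet normal 0.0000 0.0000 1.0000
    outer loop
      vertex 30.000 15.000 19.000
      vertex 2.865 6.183 19.000
      vertex 10.365 0.734 19.000
    endloop
  endfacet
  facet normal 0.0000 0.0000 1.0000
    outer loop
      vertex 30.000 15.000 19.000
      vertex 10.365 0.734 19.000
      vertex 19.635 0.734 19.000
    endloop
  endfacet
  facet normal 0.0000 0.0000 1.0000
    outer loop
      vertex 30.000 15.000 19.000
      vertex 19.635 0.734 19.000
      vertex 27.135 6.183 19.000
    endloop
  endfacet
  facet normal 0.9511 0.3090 0.0000
    outer loop
      vertex 30.000 15.000 0.000
      vertex 27.135 23.817 0.000
      vertex 27.135 23.817 19.000
    endloop
  endfacet
  facet normal 0.9511 0.3090 0.0000
    outer loop
      vertex 30.000 15.000 0.000
      vertex 27.135 23.817 19.000
      vertex 30.000 15.000 19.000
    endloop
  endfacet
  facet normal 0.5878 0.8090 0.0000
    outer loop
      vertex 27.135 23.817 0.000
      vertex 19.635 29.266 0.000
      vertex 19.635 29.266 19.000
    endloop
  endfacet
  facet normal 0.5878 0.8090 0.0000
    outer loop
      vertex 27.135 23.817 0.000
      vertex 19.635 29.266 19.000
      vertex 27.135 23.817 19.000
    endloop
  endfacet
  facet normal 0.0000 1.0000 0.0000
    outer loop
      vertex 19.635 29.266 0.000
      vertex 10.365 29.266 0.000
      vertex 10.365 29.266 19.000
    endloop
  endfacet
  facet normal 0.0000 1.0000 0.0000
    outer loop
      vertex 19.635 29.266 0.000
      vertex 10.365 29.266 19.000
      vertex 19.635 29.266 19.000
    endloop
  endfacet
  facet normal -0.5878 0.8090 0.0000
    outer loop
      vertex 10.365 29.266 0.000
      vertex 2.865 23.817 0.000
      vertex 2.865 23.817 19.000
    endloop
  endfacet
  facet normal -0.5878 0.8090 0.0000
    outer loop
      vertex 10.365 29.266 0.000
      vertex 2.865 23.817 19.000
      vertex 10.365 29.266 19.000
    endloop
  endfacet
  facet normal -0.9511 0.3090 0.0000
    outer loop
      vertex 2.865 23.817 0.000
      vertex 0.000 15.000 0.000
      vertex 0.000 15.000 19.000
    endloop
  endfacet
  facet normal -0.9511 0.3090 0.0000
    outer loop
      vertex 2.865 23.817 0.000
      vertex 0.000 15.000 19.000
      vertex 2.865 23.817 19.000
    endloop
  endfacet
  facet normal -0.9511 -0.3090 0.0000
    outer loop
      vertex 0.000 15.000 0.000
      vertex 2.865 6.183 0.000
      vertex 2.865 6.183 19.000
    endloop
  endfacet
  facet normal -0.9511 -0.3090 0.0000
    outer loop
      vertex 0.000 15.000 0.000
      vertex 2.865 6.183 19.000
      vertex 0.000 15.000 19.000
    endloop
  endfacet
  facet normal -0.5878 -0.8090 0.0000
    outer loop
      vertex 2.865 6.183 0.000
      vertex 10.365 0.734 0.000
      vertex 10.365 0.734 19.000
    endloop
  endfacet
  facet normal -0.5878 -0.8090 0.0000
    outer loop
      vertex 2.865 6.183 0.000
      vertex 10.365 0.734 19.000
      vertex 2.865 6.183 19.000
    endloop
  endfacet
  facet normal 0.0000 -1.0000 0.0000
    outer loop
      vertex 10.365 0.734 0.000
      vertex 19.635 0.734 0.000
      vertex 19.635 0.734 19.000
    endloop
  endfacet
  facet normal 0.0000 -1.0000 0.0000
    outer loop
      vertex 10.365 0.734 0.000
      vertex 19.635 0.734 19.000
      vertex 10.365 0.734 19.000
    endloop
  endfacet
  facet normal 0.5878 -0.8090 0.0000
    outer loop
      vertex 19.635 0.734 0.000
      vertex 27.135 6.183 0.000
      vertex 27.135 6.183 19.000
    endloop
  endfacet
  facet normal 0.5878 -0.8090 0.0000
    outer loop
      vertex 19.635 0.734 0.000
      vertex 27.135 6.183 19.000
      vertex 19.635 0.734 19.000
    endloop
  endfacet
  facet normal 0.9511 -0.3090 0.0000
    outer loop
      vertex 27.135 6.183 0.000
      vertex 30.000 15.000 0.000
      vertex 30.000 15.000 19.000
    endloop
  endfacet
  facet normal 0.9511 -0.3090 0.0000
    outer loop
      vertex 27.135 6.183 0.000
      vertex 30.000 15.000 19.000
      vertex 27.135 6.183 19.000
    endloop
  endfacet
endsolid part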